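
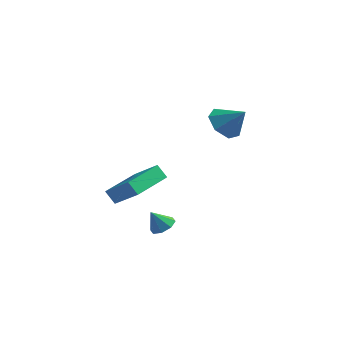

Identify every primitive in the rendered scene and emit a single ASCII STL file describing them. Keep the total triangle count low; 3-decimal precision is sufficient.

solid 
facet normal -0.616 0.135 0.776
outer loop
vertex -3.068 -0.784 -0.957
vertex -2.451 1.282 -0.828
vertex -4.353 -0.332 -2.055
endloop
endfacet
facet normal -0.285 -0.957 -0.060
outer loop
vertex -3.849 -0.442 -2.692
vertex -3.068 -0.784 -0.957
vertex -4.353 -0.332 -2.055
endloop
endfacet
facet normal -0.616 0.135 0.776
outer loop
vertex -4.353 -0.332 -2.055
vertex -2.451 1.282 -0.828
vertex -3.737 1.734 -1.926
endloop
endfacet
facet normal -0.735 0.258 -0.626
outer loop
vertex -3.737 1.734 -1.926
vertex -3.849 -0.442 -2.692
vertex -4.353 -0.332 -2.055
endloop
endfacet
facet normal 0.735 -0.259 0.626
outer loop
vertex -3.068 -0.784 -0.957
vertex -1.947 1.172 -1.465
vertex -2.451 1.282 -0.828
endloop
endfacet
facet normal -0.285 -0.957 -0.060
outer loop
vertex -2.563 -0.894 -1.594
vertex -3.068 -0.784 -0.957
vertex -3.849 -0.442 -2.692
endloop
endfacet
facet normal 0.735 -0.258 0.627
outer loop
vertex -2.563 -0.894 -1.594
vertex -1.947 1.172 -1.465
vertex -3.068 -0.784 -0.957
endloop
endfacet
facet normal 0.285 0.957 0.060
outer loop
vertex -2.451 1.282 -0.828
vertex -1.947 1.172 -1.465
vertex -3.737 1.734 -1.926
endloop
endfacet
facet normal -0.735 0.259 -0.627
outer loop
vertex -3.232 1.624 -2.563
vertex -3.849 -0.442 -2.692
vertex -3.737 1.734 -1.926
endloop
endfacet
facet normal 0.285 0.957 0.061
outer loop
vertex -3.737 1.734 -1.926
vertex -1.947 1.172 -1.465
vertex -3.232 1.624 -2.563
endloop
endfacet
facet normal 0.615 -0.135 -0.776
outer loop
vertex -3.232 1.624 -2.563
vertex -2.563 -0.894 -1.594
vertex -3.849 -0.442 -2.692
endloop
endfacet
facet normal 0.616 -0.135 -0.776
outer loop
vertex -1.947 1.172 -1.465
vertex -2.563 -0.894 -1.594
vertex -3.232 1.624 -2.563
endloop
endfacet
facet normal 0.473 0.215 -0.855
outer loop
vertex -1.097 -0.048 -3.495
vertex -1.65 -0.176 -3.833
vertex -1.388 0.361 -3.553
endloop
endfacet
facet normal 0.343 0.366 0.865
outer loop
vertex -1.097 -0.048 -3.495
vertex -1.388 0.361 -3.553
vertex -2.15 -0.404 -2.927
endloop
endfacet
facet normal 0.472 0.216 -0.855
outer loop
vertex -1.388 0.361 -3.553
vertex -1.65 -0.176 -3.833
vertex -1.832 0.456 -3.774
endloop
endfacet
facet normal -0.178 0.723 0.668
outer loop
vertex -1.388 0.361 -3.553
vertex -1.832 0.456 -3.774
vertex -2.15 -0.404 -2.927
endloop
endfacet
facet normal 0.473 0.216 -0.854
outer loop
vertex -1.832 0.456 -3.774
vertex -1.65 -0.176 -3.833
vertex -2.169 0.181 -4.03
endloop
endfacet
facet normal -0.734 0.594 0.328
outer loop
vertex -1.832 0.456 -3.774
vertex -2.169 0.181 -4.03
vertex -2.15 -0.404 -2.927
endloop
endfacet
facet normal 0.473 0.217 -0.854
outer loop
vertex -2.169 0.181 -4.03
vertex -1.65 -0.176 -3.833
vertex -2.202 -0.303 -4.171
endloop
endfacet
facet normal -0.997 0.055 0.046
outer loop
vertex -2.169 0.181 -4.03
vertex -2.202 -0.303 -4.171
vertex -2.15 -0.404 -2.927
endloop
endfacet
facet normal 0.474 0.214 -0.854
outer loop
vertex -2.202 -0.303 -4.171
vertex -1.65 -0.176 -3.833
vertex -1.912 -0.713 -4.113
endloop
endfacet
facet normal -0.815 -0.579 -0.013
outer loop
vertex -2.202 -0.303 -4.171
vertex -1.912 -0.713 -4.113
vertex -2.15 -0.404 -2.927
endloop
endfacet
facet normal 0.471 0.216 -0.855
outer loop
vertex -1.912 -0.713 -4.113
vertex -1.65 -0.176 -3.833
vertex -1.468 -0.807 -3.892
endloop
endfacet
facet normal -0.291 -0.938 0.186
outer loop
vertex -1.912 -0.713 -4.113
vertex -1.468 -0.807 -3.892
vertex -2.15 -0.404 -2.927
endloop
endfacet
facet normal 0.472 0.216 -0.855
outer loop
vertex -1.468 -0.807 -3.892
vertex -1.65 -0.176 -3.833
vertex -1.13 -0.532 -3.636
endloop
endfacet
facet normal 0.262 -0.810 0.524
outer loop
vertex -1.468 -0.807 -3.892
vertex -1.13 -0.532 -3.636
vertex -2.15 -0.404 -2.927
endloop
endfacet
facet normal 0.472 0.217 -0.854
outer loop
vertex -1.13 -0.532 -3.636
vertex -1.65 -0.176 -3.833
vertex -1.097 -0.048 -3.495
endloop
endfacet
facet normal 0.526 -0.271 0.806
outer loop
vertex -1.13 -0.532 -3.636
vertex -1.097 -0.048 -3.495
vertex -2.15 -0.404 -2.927
endloop
endfacet
facet normal -0.720 0.055 -0.692
outer loop
vertex 1.119 0.684 1.872
vertex 0.687 1.378 2.376
vertex 1.353 1.463 1.69
endloop
endfacet
facet normal 0.921 -0.326 -0.213
outer loop
vertex 1.119 0.684 1.872
vertex 1.353 1.463 1.69
vertex 1.673 1.302 3.324
endloop
endfacet
facet normal -0.720 0.055 -0.692
outer loop
vertex 1.353 1.463 1.69
vertex 0.687 1.378 2.376
vertex 1.086 2.177 2.025
endloop
endfacet
facet normal 0.905 0.403 -0.138
outer loop
vertex 1.353 1.463 1.69
vertex 1.086 2.177 2.025
vertex 1.673 1.302 3.324
endloop
endfacet
facet normal -0.719 0.055 -0.692
outer loop
vertex 1.086 2.177 2.025
vertex 0.687 1.378 2.376
vertex 0.518 2.29 2.624
endloop
endfacet
facet normal 0.497 0.807 0.319
outer loop
vertex 1.086 2.177 2.025
vertex 0.518 2.29 2.624
vertex 1.673 1.302 3.324
endloop
endfacet
facet normal -0.720 0.055 -0.692
outer loop
vertex 0.518 2.29 2.624
vertex 0.687 1.378 2.376
vertex 0.078 1.716 3.036
endloop
endfacet
facet normal 0.004 0.581 0.814
outer loop
vertex 0.518 2.29 2.624
vertex 0.078 1.716 3.036
vertex 1.673 1.302 3.324
endloop
endfacet
facet normal -0.720 0.054 -0.692
outer loop
vertex 0.078 1.716 3.036
vertex 0.687 1.378 2.376
vertex 0.096 0.887 2.952
endloop
endfacet
facet normal -0.203 -0.103 0.974
outer loop
vertex 0.078 1.716 3.036
vertex 0.096 0.887 2.952
vertex 1.673 1.302 3.324
endloop
endfacet
facet normal -0.720 0.056 -0.692
outer loop
vertex 0.096 0.887 2.952
vertex 0.687 1.378 2.376
vertex 0.559 0.428 2.433
endloop
endfacet
facet normal 0.033 -0.734 0.679
outer loop
vertex 0.096 0.887 2.952
vertex 0.559 0.428 2.433
vertex 1.673 1.302 3.324
endloop
endfacet
facet normal -0.719 0.055 -0.693
outer loop
vertex 0.559 0.428 2.433
vertex 0.687 1.378 2.376
vertex 1.119 0.684 1.872
endloop
endfacet
facet normal 0.532 -0.833 0.151
outer loop
vertex 0.559 0.428 2.433
vertex 1.119 0.684 1.872
vertex 1.673 1.302 3.324
endloop
endfacet

endsolid


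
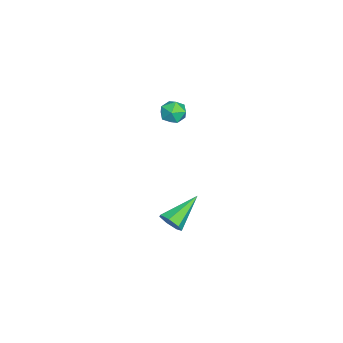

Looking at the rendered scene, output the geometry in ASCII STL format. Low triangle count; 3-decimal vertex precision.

solid 
facet normal 0.726 -0.503 -0.469
outer loop
vertex 0.912 -3.06 -3.041
vertex 0.527 -3.071 -3.626
vertex 0.993 -2.591 -3.419
endloop
endfacet
facet normal 0.429 0.521 0.738
outer loop
vertex 0.912 -3.06 -3.041
vertex 0.993 -2.591 -3.419
vertex -0.947 -2.049 -2.674
endloop
endfacet
facet normal 0.726 -0.503 -0.468
outer loop
vertex 0.993 -2.591 -3.419
vertex 0.527 -3.071 -3.626
vertex 0.723 -2.484 -3.953
endloop
endfacet
facet normal 0.286 0.957 0.047
outer loop
vertex 0.993 -2.591 -3.419
vertex 0.723 -2.484 -3.953
vertex -0.947 -2.049 -2.674
endloop
endfacet
facet normal 0.726 -0.504 -0.469
outer loop
vertex 0.723 -2.484 -3.953
vertex 0.527 -3.071 -3.626
vertex 0.305 -2.819 -4.24
endloop
endfacet
facet normal -0.235 0.785 -0.574
outer loop
vertex 0.723 -2.484 -3.953
vertex 0.305 -2.819 -4.24
vertex -0.947 -2.049 -2.674
endloop
endfacet
facet normal 0.726 -0.503 -0.469
outer loop
vertex 0.305 -2.819 -4.24
vertex 0.527 -3.071 -3.626
vertex 0.054 -3.344 -4.065
endloop
endfacet
facet normal -0.741 0.135 -0.658
outer loop
vertex 0.305 -2.819 -4.24
vertex 0.054 -3.344 -4.065
vertex -0.947 -2.049 -2.674
endloop
endfacet
facet normal 0.726 -0.504 -0.468
outer loop
vertex 0.054 -3.344 -4.065
vertex 0.527 -3.071 -3.626
vertex 0.159 -3.663 -3.559
endloop
endfacet
facet normal -0.851 -0.505 -0.142
outer loop
vertex 0.054 -3.344 -4.065
vertex 0.159 -3.663 -3.559
vertex -0.947 -2.049 -2.674
endloop
endfacet
facet normal 0.726 -0.504 -0.469
outer loop
vertex 0.159 -3.663 -3.559
vertex 0.527 -3.071 -3.626
vertex 0.541 -3.537 -3.103
endloop
endfacet
facet normal -0.483 -0.652 0.585
outer loop
vertex 0.159 -3.663 -3.559
vertex 0.541 -3.537 -3.103
vertex -0.947 -2.049 -2.674
endloop
endfacet
facet normal 0.726 -0.504 -0.468
outer loop
vertex 0.541 -3.537 -3.103
vertex 0.527 -3.071 -3.626
vertex 0.912 -3.06 -3.041
endloop
endfacet
facet normal 0.087 -0.195 0.977
outer loop
vertex 0.541 -3.537 -3.103
vertex 0.912 -3.06 -3.041
vertex -0.947 -2.049 -2.674
endloop
endfacet
facet normal -0.994 0.055 0.097
outer loop
vertex -1.957 -3.325 2.556
vertex -1.905 -3.59 3.241
vertex -1.876 -2.864 3.124
endloop
endfacet
facet normal -0.753 0.559 -0.347
outer loop
vertex -1.957 -3.325 2.556
vertex -1.876 -2.864 3.124
vertex -1.503 -2.748 2.501
endloop
endfacet
facet normal -0.408 0.237 -0.882
outer loop
vertex -1.957 -3.325 2.556
vertex -1.503 -2.748 2.501
vertex -1.301 -3.402 2.232
endloop
endfacet
facet normal -0.435 -0.468 -0.769
outer loop
vertex -1.957 -3.325 2.556
vertex -1.301 -3.402 2.232
vertex -1.549 -3.923 2.689
endloop
endfacet
facet normal -0.797 -0.581 -0.164
outer loop
vertex -1.957 -3.325 2.556
vertex -1.549 -3.923 2.689
vertex -1.905 -3.59 3.241
endloop
endfacet
facet normal -0.282 0.959 0.010
outer loop
vertex -1.503 -2.748 2.501
vertex -1.876 -2.864 3.124
vertex -1.171 -2.657 3.151
endloop
endfacet
facet normal -0.671 0.144 0.727
outer loop
vertex -1.876 -2.864 3.124
vertex -1.905 -3.59 3.241
vertex -1.419 -3.178 3.608
endloop
endfacet
facet normal -0.354 -0.884 0.305
outer loop
vertex -1.905 -3.59 3.241
vertex -1.549 -3.923 2.689
vertex -1.217 -3.832 3.339
endloop
endfacet
facet normal 0.232 -0.701 -0.674
outer loop
vertex -1.549 -3.923 2.689
vertex -1.301 -3.402 2.232
vertex -0.844 -3.716 2.716
endloop
endfacet
facet normal 0.276 0.437 -0.856
outer loop
vertex -1.301 -3.402 2.232
vertex -1.503 -2.748 2.501
vertex -0.815 -2.99 2.599
endloop
endfacet
facet normal 0.435 0.468 0.769
outer loop
vertex -0.763 -3.255 3.284
vertex -1.171 -2.657 3.151
vertex -1.419 -3.178 3.608
endloop
endfacet
facet normal 0.408 -0.237 0.882
outer loop
vertex -0.763 -3.255 3.284
vertex -1.419 -3.178 3.608
vertex -1.217 -3.832 3.339
endloop
endfacet
facet normal 0.753 -0.559 0.347
outer loop
vertex -0.763 -3.255 3.284
vertex -1.217 -3.832 3.339
vertex -0.844 -3.716 2.716
endloop
endfacet
facet normal 0.994 -0.055 -0.097
outer loop
vertex -0.763 -3.255 3.284
vertex -0.844 -3.716 2.716
vertex -0.815 -2.99 2.599
endloop
endfacet
facet normal 0.797 0.581 0.164
outer loop
vertex -0.763 -3.255 3.284
vertex -0.815 -2.99 2.599
vertex -1.171 -2.657 3.151
endloop
endfacet
facet normal -0.232 0.701 0.674
outer loop
vertex -1.419 -3.178 3.608
vertex -1.171 -2.657 3.151
vertex -1.876 -2.864 3.124
endloop
endfacet
facet normal -0.276 -0.437 0.856
outer loop
vertex -1.217 -3.832 3.339
vertex -1.419 -3.178 3.608
vertex -1.905 -3.59 3.241
endloop
endfacet
facet normal 0.282 -0.959 -0.010
outer loop
vertex -0.844 -3.716 2.716
vertex -1.217 -3.832 3.339
vertex -1.549 -3.923 2.689
endloop
endfacet
facet normal 0.671 -0.144 -0.727
outer loop
vertex -0.815 -2.99 2.599
vertex -0.844 -3.716 2.716
vertex -1.301 -3.402 2.232
endloop
endfacet
facet normal 0.354 0.884 -0.305
outer loop
vertex -1.171 -2.657 3.151
vertex -0.815 -2.99 2.599
vertex -1.503 -2.748 2.501
endloop
endfacet

endsolid


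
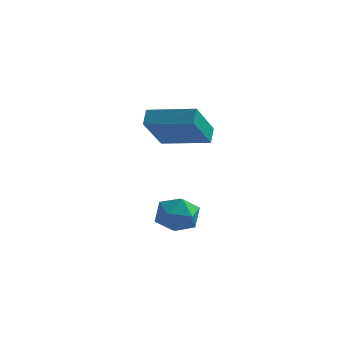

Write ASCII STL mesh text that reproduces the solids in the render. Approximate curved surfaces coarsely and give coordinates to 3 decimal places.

solid 
facet normal -0.295 0.250 0.922
outer loop
vertex 3.194 -1.976 -2.963
vertex 2.683 -2.843 -2.892
vertex 3.647 -2.8 -2.595
endloop
endfacet
facet normal 0.342 0.534 0.773
outer loop
vertex 3.194 -1.976 -2.963
vertex 3.647 -2.8 -2.595
vertex 4.142 -2.194 -3.232
endloop
endfacet
facet normal 0.272 0.943 0.193
outer loop
vertex 3.194 -1.976 -2.963
vertex 4.142 -2.194 -3.232
vertex 3.485 -1.863 -3.923
endloop
endfacet
facet normal -0.409 0.912 -0.017
outer loop
vertex 3.194 -1.976 -2.963
vertex 3.485 -1.863 -3.923
vertex 2.583 -2.264 -3.712
endloop
endfacet
facet normal -0.760 0.484 0.434
outer loop
vertex 3.194 -1.976 -2.963
vertex 2.583 -2.264 -3.712
vertex 2.683 -2.843 -2.892
endloop
endfacet
facet normal 0.789 0.000 0.614
outer loop
vertex 4.142 -2.194 -3.232
vertex 3.647 -2.8 -2.595
vertex 4.217 -3.196 -3.328
endloop
endfacet
facet normal -0.243 -0.459 0.855
outer loop
vertex 3.647 -2.8 -2.595
vertex 2.683 -2.843 -2.892
vertex 3.315 -3.597 -3.117
endloop
endfacet
facet normal -0.995 -0.081 0.064
outer loop
vertex 2.683 -2.843 -2.892
vertex 2.583 -2.264 -3.712
vertex 2.658 -3.266 -3.808
endloop
endfacet
facet normal -0.428 0.613 -0.664
outer loop
vertex 2.583 -2.264 -3.712
vertex 3.485 -1.863 -3.923
vertex 3.153 -2.66 -4.445
endloop
endfacet
facet normal 0.675 0.663 -0.324
outer loop
vertex 3.485 -1.863 -3.923
vertex 4.142 -2.194 -3.232
vertex 4.117 -2.617 -4.148
endloop
endfacet
facet normal 0.409 -0.912 0.017
outer loop
vertex 3.606 -3.484 -4.077
vertex 4.217 -3.196 -3.328
vertex 3.315 -3.597 -3.117
endloop
endfacet
facet normal -0.272 -0.943 -0.193
outer loop
vertex 3.606 -3.484 -4.077
vertex 3.315 -3.597 -3.117
vertex 2.658 -3.266 -3.808
endloop
endfacet
facet normal -0.342 -0.534 -0.773
outer loop
vertex 3.606 -3.484 -4.077
vertex 2.658 -3.266 -3.808
vertex 3.153 -2.66 -4.445
endloop
endfacet
facet normal 0.295 -0.250 -0.922
outer loop
vertex 3.606 -3.484 -4.077
vertex 3.153 -2.66 -4.445
vertex 4.117 -2.617 -4.148
endloop
endfacet
facet normal 0.760 -0.484 -0.434
outer loop
vertex 3.606 -3.484 -4.077
vertex 4.117 -2.617 -4.148
vertex 4.217 -3.196 -3.328
endloop
endfacet
facet normal 0.428 -0.613 0.664
outer loop
vertex 3.315 -3.597 -3.117
vertex 4.217 -3.196 -3.328
vertex 3.647 -2.8 -2.595
endloop
endfacet
facet normal -0.675 -0.663 0.324
outer loop
vertex 2.658 -3.266 -3.808
vertex 3.315 -3.597 -3.117
vertex 2.683 -2.843 -2.892
endloop
endfacet
facet normal -0.789 -0.000 -0.614
outer loop
vertex 3.153 -2.66 -4.445
vertex 2.658 -3.266 -3.808
vertex 2.583 -2.264 -3.712
endloop
endfacet
facet normal 0.243 0.459 -0.855
outer loop
vertex 4.117 -2.617 -4.148
vertex 3.153 -2.66 -4.445
vertex 3.485 -1.863 -3.923
endloop
endfacet
facet normal 0.995 0.081 -0.064
outer loop
vertex 4.217 -3.196 -3.328
vertex 4.117 -2.617 -4.148
vertex 4.142 -2.194 -3.232
endloop
endfacet
facet normal -0.989 -0.051 -0.138
outer loop
vertex 2.083 -3.046 1.344
vertex 1.974 -2.462 1.909
vertex 2.219 -1.526 -0.199
endloop
endfacet
facet normal 0.133 -0.712 -0.690
outer loop
vertex 4.306 -1.418 0.091
vertex 2.083 -3.046 1.344
vertex 2.219 -1.526 -0.199
endloop
endfacet
facet normal -0.989 -0.051 -0.138
outer loop
vertex 2.219 -1.526 -0.199
vertex 1.974 -2.462 1.909
vertex 2.11 -0.943 0.366
endloop
endfacet
facet normal 0.063 0.701 -0.711
outer loop
vertex 2.11 -0.943 0.366
vertex 4.306 -1.418 0.091
vertex 2.219 -1.526 -0.199
endloop
endfacet
facet normal -0.063 -0.700 0.711
outer loop
vertex 2.083 -3.046 1.344
vertex 4.061 -2.354 2.199
vertex 1.974 -2.462 1.909
endloop
endfacet
facet normal 0.133 -0.712 -0.689
outer loop
vertex 4.17 -2.937 1.634
vertex 2.083 -3.046 1.344
vertex 4.306 -1.418 0.091
endloop
endfacet
facet normal -0.062 -0.701 0.711
outer loop
vertex 4.17 -2.937 1.634
vertex 4.061 -2.354 2.199
vertex 2.083 -3.046 1.344
endloop
endfacet
facet normal -0.133 0.712 0.689
outer loop
vertex 1.974 -2.462 1.909
vertex 4.061 -2.354 2.199
vertex 2.11 -0.943 0.366
endloop
endfacet
facet normal 0.062 0.700 -0.711
outer loop
vertex 4.197 -0.834 0.656
vertex 4.306 -1.418 0.091
vertex 2.11 -0.943 0.366
endloop
endfacet
facet normal -0.133 0.712 0.690
outer loop
vertex 2.11 -0.943 0.366
vertex 4.061 -2.354 2.199
vertex 4.197 -0.834 0.656
endloop
endfacet
facet normal 0.989 0.051 0.138
outer loop
vertex 4.197 -0.834 0.656
vertex 4.17 -2.937 1.634
vertex 4.306 -1.418 0.091
endloop
endfacet
facet normal 0.989 0.051 0.138
outer loop
vertex 4.061 -2.354 2.199
vertex 4.17 -2.937 1.634
vertex 4.197 -0.834 0.656
endloop
endfacet

endsolid


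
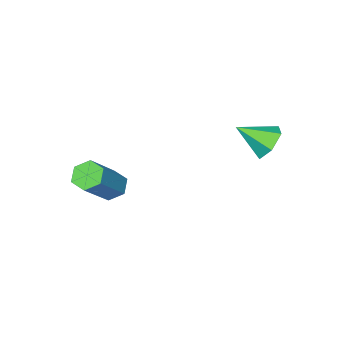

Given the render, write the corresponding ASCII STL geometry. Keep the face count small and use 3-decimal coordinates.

solid 
facet normal -0.681 -0.165 -0.714
outer loop
vertex 0.641 -1.724 -4.02
vertex 0.177 -1.337 -3.667
vertex 0.598 -1.035 -4.138
endloop
endfacet
facet normal 0.729 -0.071 -0.681
outer loop
vertex 0.641 -1.724 -4.02
vertex 0.598 -1.035 -4.138
vertex 2.106 -1.37 -2.487
endloop
endfacet
facet normal 0.729 -0.071 -0.681
outer loop
vertex 2.106 -1.37 -2.487
vertex 0.598 -1.035 -4.138
vertex 2.063 -0.681 -2.605
endloop
endfacet
facet normal 0.682 0.165 0.712
outer loop
vertex 2.106 -1.37 -2.487
vertex 2.063 -0.681 -2.605
vertex 1.643 -0.983 -2.133
endloop
endfacet
facet normal -0.681 -0.164 -0.714
outer loop
vertex 0.598 -1.035 -4.138
vertex 0.177 -1.337 -3.667
vertex 0.134 -0.649 -3.784
endloop
endfacet
facet normal 0.310 0.818 -0.485
outer loop
vertex 0.598 -1.035 -4.138
vertex 0.134 -0.649 -3.784
vertex 2.063 -0.681 -2.605
endloop
endfacet
facet normal 0.311 0.817 -0.486
outer loop
vertex 2.063 -0.681 -2.605
vertex 0.134 -0.649 -3.784
vertex 1.599 -0.294 -2.251
endloop
endfacet
facet normal 0.682 0.166 0.713
outer loop
vertex 2.063 -0.681 -2.605
vertex 1.599 -0.294 -2.251
vertex 1.643 -0.983 -2.133
endloop
endfacet
facet normal -0.682 -0.164 -0.713
outer loop
vertex 0.134 -0.649 -3.784
vertex 0.177 -1.337 -3.667
vertex -0.286 -0.95 -3.313
endloop
endfacet
facet normal -0.418 0.887 0.194
outer loop
vertex 0.134 -0.649 -3.784
vertex -0.286 -0.95 -3.313
vertex 1.599 -0.294 -2.251
endloop
endfacet
facet normal -0.419 0.887 0.195
outer loop
vertex 1.599 -0.294 -2.251
vertex -0.286 -0.95 -3.313
vertex 1.179 -0.596 -1.78
endloop
endfacet
facet normal 0.681 0.166 0.713
outer loop
vertex 1.599 -0.294 -2.251
vertex 1.179 -0.596 -1.78
vertex 1.643 -0.983 -2.133
endloop
endfacet
facet normal -0.682 -0.165 -0.712
outer loop
vertex -0.286 -0.95 -3.313
vertex 0.177 -1.337 -3.667
vertex -0.243 -1.639 -3.195
endloop
endfacet
facet normal -0.729 0.071 0.681
outer loop
vertex -0.286 -0.95 -3.313
vertex -0.243 -1.639 -3.195
vertex 1.179 -0.596 -1.78
endloop
endfacet
facet normal -0.729 0.071 0.681
outer loop
vertex 1.179 -0.596 -1.78
vertex -0.243 -1.639 -3.195
vertex 1.222 -1.285 -1.662
endloop
endfacet
facet normal 0.681 0.165 0.714
outer loop
vertex 1.179 -0.596 -1.78
vertex 1.222 -1.285 -1.662
vertex 1.643 -0.983 -2.133
endloop
endfacet
facet normal -0.682 -0.166 -0.713
outer loop
vertex -0.243 -1.639 -3.195
vertex 0.177 -1.337 -3.667
vertex 0.221 -2.026 -3.549
endloop
endfacet
facet normal -0.311 -0.817 0.486
outer loop
vertex -0.243 -1.639 -3.195
vertex 0.221 -2.026 -3.549
vertex 1.222 -1.285 -1.662
endloop
endfacet
facet normal -0.310 -0.818 0.485
outer loop
vertex 1.222 -1.285 -1.662
vertex 0.221 -2.026 -3.549
vertex 1.686 -1.671 -2.016
endloop
endfacet
facet normal 0.681 0.164 0.714
outer loop
vertex 1.222 -1.285 -1.662
vertex 1.686 -1.671 -2.016
vertex 1.643 -0.983 -2.133
endloop
endfacet
facet normal -0.681 -0.166 -0.713
outer loop
vertex 0.221 -2.026 -3.549
vertex 0.177 -1.337 -3.667
vertex 0.641 -1.724 -4.02
endloop
endfacet
facet normal 0.419 -0.887 -0.195
outer loop
vertex 0.221 -2.026 -3.549
vertex 0.641 -1.724 -4.02
vertex 1.686 -1.671 -2.016
endloop
endfacet
facet normal 0.418 -0.887 -0.194
outer loop
vertex 1.686 -1.671 -2.016
vertex 0.641 -1.724 -4.02
vertex 2.106 -1.37 -2.487
endloop
endfacet
facet normal 0.682 0.164 0.713
outer loop
vertex 1.686 -1.671 -2.016
vertex 2.106 -1.37 -2.487
vertex 1.643 -0.983 -2.133
endloop
endfacet
facet normal -0.574 0.613 -0.544
outer loop
vertex -2.811 3.519 -1.037
vertex -3.461 3.36 -0.53
vertex -2.942 3.998 -0.359
endloop
endfacet
facet normal 0.975 0.219 0.034
outer loop
vertex -2.811 3.519 -1.037
vertex -2.942 3.998 -0.359
vertex -2.619 2.46 0.27
endloop
endfacet
facet normal -0.574 0.613 -0.544
outer loop
vertex -2.942 3.998 -0.359
vertex -3.461 3.36 -0.53
vertex -3.592 3.839 0.148
endloop
endfacet
facet normal 0.494 0.416 0.764
outer loop
vertex -2.942 3.998 -0.359
vertex -3.592 3.839 0.148
vertex -2.619 2.46 0.27
endloop
endfacet
facet normal -0.573 0.613 -0.544
outer loop
vertex -3.592 3.839 0.148
vertex -3.461 3.36 -0.53
vertex -4.112 3.202 -0.023
endloop
endfacet
facet normal -0.228 -0.075 0.971
outer loop
vertex -3.592 3.839 0.148
vertex -4.112 3.202 -0.023
vertex -2.619 2.46 0.27
endloop
endfacet
facet normal -0.573 0.613 -0.544
outer loop
vertex -4.112 3.202 -0.023
vertex -3.461 3.36 -0.53
vertex -3.981 2.723 -0.7
endloop
endfacet
facet normal -0.467 -0.762 0.449
outer loop
vertex -4.112 3.202 -0.023
vertex -3.981 2.723 -0.7
vertex -2.619 2.46 0.27
endloop
endfacet
facet normal -0.573 0.613 -0.544
outer loop
vertex -3.981 2.723 -0.7
vertex -3.461 3.36 -0.53
vertex -3.33 2.882 -1.207
endloop
endfacet
facet normal 0.015 -0.959 -0.281
outer loop
vertex -3.981 2.723 -0.7
vertex -3.33 2.882 -1.207
vertex -2.619 2.46 0.27
endloop
endfacet
facet normal -0.574 0.613 -0.544
outer loop
vertex -3.33 2.882 -1.207
vertex -3.461 3.36 -0.53
vertex -2.811 3.519 -1.037
endloop
endfacet
facet normal 0.736 -0.469 -0.488
outer loop
vertex -3.33 2.882 -1.207
vertex -2.811 3.519 -1.037
vertex -2.619 2.46 0.27
endloop
endfacet

endsolid


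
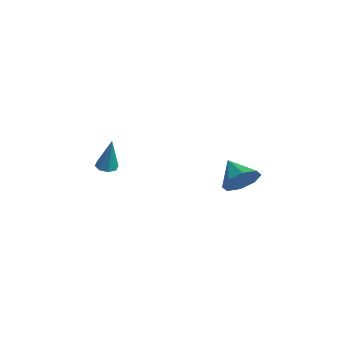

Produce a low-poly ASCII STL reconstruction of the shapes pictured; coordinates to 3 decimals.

solid 
facet normal -0.231 -0.049 -0.972
outer loop
vertex -3.696 -0.556 0.4
vertex -4.223 -0.851 0.54
vertex -4.058 -0.257 0.471
endloop
endfacet
facet normal 0.644 0.761 0.079
outer loop
vertex -3.696 -0.556 0.4
vertex -4.058 -0.257 0.471
vertex -3.737 -0.749 2.58
endloop
endfacet
facet normal -0.232 -0.048 -0.971
outer loop
vertex -4.058 -0.257 0.471
vertex -4.223 -0.851 0.54
vertex -4.516 -0.306 0.583
endloop
endfacet
facet normal -0.047 0.971 0.234
outer loop
vertex -4.058 -0.257 0.471
vertex -4.516 -0.306 0.583
vertex -3.737 -0.749 2.58
endloop
endfacet
facet normal -0.231 -0.047 -0.972
outer loop
vertex -4.516 -0.306 0.583
vertex -4.223 -0.851 0.54
vertex -4.803 -0.674 0.669
endloop
endfacet
facet normal -0.675 0.620 0.401
outer loop
vertex -4.516 -0.306 0.583
vertex -4.803 -0.674 0.669
vertex -3.737 -0.749 2.58
endloop
endfacet
facet normal -0.231 -0.049 -0.972
outer loop
vertex -4.803 -0.674 0.669
vertex -4.223 -0.851 0.54
vertex -4.75 -1.145 0.68
endloop
endfacet
facet normal -0.871 -0.087 0.483
outer loop
vertex -4.803 -0.674 0.669
vertex -4.75 -1.145 0.68
vertex -3.737 -0.749 2.58
endloop
endfacet
facet normal -0.231 -0.049 -0.972
outer loop
vertex -4.75 -1.145 0.68
vertex -4.223 -0.851 0.54
vertex -4.388 -1.444 0.609
endloop
endfacet
facet normal -0.523 -0.735 0.432
outer loop
vertex -4.75 -1.145 0.68
vertex -4.388 -1.444 0.609
vertex -3.737 -0.749 2.58
endloop
endfacet
facet normal -0.232 -0.048 -0.971
outer loop
vertex -4.388 -1.444 0.609
vertex -4.223 -0.851 0.54
vertex -3.93 -1.395 0.497
endloop
endfacet
facet normal 0.169 -0.946 0.278
outer loop
vertex -4.388 -1.444 0.609
vertex -3.93 -1.395 0.497
vertex -3.737 -0.749 2.58
endloop
endfacet
facet normal -0.232 -0.048 -0.971
outer loop
vertex -3.93 -1.395 0.497
vertex -4.223 -0.851 0.54
vertex -3.643 -1.027 0.41
endloop
endfacet
facet normal 0.796 -0.595 0.111
outer loop
vertex -3.93 -1.395 0.497
vertex -3.643 -1.027 0.41
vertex -3.737 -0.749 2.58
endloop
endfacet
facet normal -0.232 -0.047 -0.972
outer loop
vertex -3.643 -1.027 0.41
vertex -4.223 -0.851 0.54
vertex -3.696 -0.556 0.4
endloop
endfacet
facet normal 0.993 0.112 0.029
outer loop
vertex -3.643 -1.027 0.41
vertex -3.696 -0.556 0.4
vertex -3.737 -0.749 2.58
endloop
endfacet
facet normal 0.866 0.014 -0.501
outer loop
vertex 3.649 2.721 3.015
vertex 3.124 2.961 2.114
vertex 3.571 3.529 2.903
endloop
endfacet
facet normal -0.042 0.133 0.990
outer loop
vertex 3.649 2.721 3.015
vertex 3.571 3.529 2.903
vertex 1.756 2.939 2.906
endloop
endfacet
facet normal 0.865 0.014 -0.501
outer loop
vertex 3.571 3.529 2.903
vertex 3.124 2.961 2.114
vertex 3.231 4.004 2.329
endloop
endfacet
facet normal -0.221 0.683 0.696
outer loop
vertex 3.571 3.529 2.903
vertex 3.231 4.004 2.329
vertex 1.756 2.939 2.906
endloop
endfacet
facet normal 0.865 0.015 -0.501
outer loop
vertex 3.231 4.004 2.329
vertex 3.124 2.961 2.114
vertex 2.828 3.868 1.629
endloop
endfacet
facet normal -0.540 0.828 0.150
outer loop
vertex 3.231 4.004 2.329
vertex 2.828 3.868 1.629
vertex 1.756 2.939 2.906
endloop
endfacet
facet normal 0.866 0.015 -0.500
outer loop
vertex 2.828 3.868 1.629
vertex 3.124 2.961 2.114
vertex 2.599 3.201 1.213
endloop
endfacet
facet normal -0.811 0.484 -0.329
outer loop
vertex 2.828 3.868 1.629
vertex 2.599 3.201 1.213
vertex 1.756 2.939 2.906
endloop
endfacet
facet normal 0.865 0.012 -0.501
outer loop
vertex 2.599 3.201 1.213
vertex 3.124 2.961 2.114
vertex 2.676 2.393 1.326
endloop
endfacet
facet normal -0.876 -0.148 -0.459
outer loop
vertex 2.599 3.201 1.213
vertex 2.676 2.393 1.326
vertex 1.756 2.939 2.906
endloop
endfacet
facet normal 0.865 0.013 -0.501
outer loop
vertex 2.676 2.393 1.326
vertex 3.124 2.961 2.114
vertex 3.016 1.918 1.9
endloop
endfacet
facet normal -0.697 -0.698 -0.165
outer loop
vertex 2.676 2.393 1.326
vertex 3.016 1.918 1.9
vertex 1.756 2.939 2.906
endloop
endfacet
facet normal 0.865 0.013 -0.501
outer loop
vertex 3.016 1.918 1.9
vertex 3.124 2.961 2.114
vertex 3.419 2.054 2.6
endloop
endfacet
facet normal -0.378 -0.843 0.382
outer loop
vertex 3.016 1.918 1.9
vertex 3.419 2.054 2.6
vertex 1.756 2.939 2.906
endloop
endfacet
facet normal 0.865 0.013 -0.501
outer loop
vertex 3.419 2.054 2.6
vertex 3.124 2.961 2.114
vertex 3.649 2.721 3.015
endloop
endfacet
facet normal -0.107 -0.498 0.860
outer loop
vertex 3.419 2.054 2.6
vertex 3.649 2.721 3.015
vertex 1.756 2.939 2.906
endloop
endfacet

endsolid


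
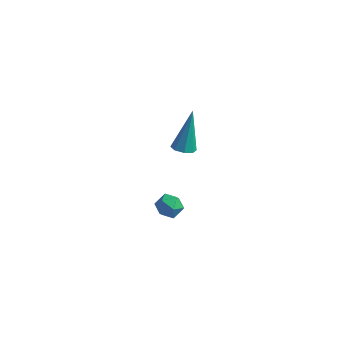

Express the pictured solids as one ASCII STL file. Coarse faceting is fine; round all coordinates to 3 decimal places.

solid 
facet normal -0.003 -0.394 -0.919
outer loop
vertex -0.098 3.461 1.349
vertex -0.574 3.227 1.451
vertex -0.418 3.702 1.247
endloop
endfacet
facet normal 0.615 0.785 -0.075
outer loop
vertex -0.098 3.461 1.349
vertex -0.418 3.702 1.247
vertex -0.566 4.013 3.289
endloop
endfacet
facet normal -0.003 -0.394 -0.919
outer loop
vertex -0.418 3.702 1.247
vertex -0.574 3.227 1.451
vertex -0.829 3.665 1.264
endloop
endfacet
facet normal -0.095 0.983 -0.157
outer loop
vertex -0.418 3.702 1.247
vertex -0.829 3.665 1.264
vertex -0.566 4.013 3.289
endloop
endfacet
facet normal -0.003 -0.394 -0.919
outer loop
vertex -0.829 3.665 1.264
vertex -0.574 3.227 1.451
vertex -1.091 3.371 1.391
endloop
endfacet
facet normal -0.750 0.661 -0.016
outer loop
vertex -0.829 3.665 1.264
vertex -1.091 3.371 1.391
vertex -0.566 4.013 3.289
endloop
endfacet
facet normal -0.003 -0.394 -0.919
outer loop
vertex -1.091 3.371 1.391
vertex -0.574 3.227 1.451
vertex -1.05 2.993 1.553
endloop
endfacet
facet normal -0.965 0.008 0.264
outer loop
vertex -1.091 3.371 1.391
vertex -1.05 2.993 1.553
vertex -0.566 4.013 3.289
endloop
endfacet
facet normal -0.005 -0.392 -0.920
outer loop
vertex -1.05 2.993 1.553
vertex -0.574 3.227 1.451
vertex -0.73 2.752 1.654
endloop
endfacet
facet normal -0.612 -0.595 0.520
outer loop
vertex -1.05 2.993 1.553
vertex -0.73 2.752 1.654
vertex -0.566 4.013 3.289
endloop
endfacet
facet normal -0.003 -0.392 -0.920
outer loop
vertex -0.73 2.752 1.654
vertex -0.574 3.227 1.451
vertex -0.318 2.789 1.637
endloop
endfacet
facet normal 0.096 -0.793 0.602
outer loop
vertex -0.73 2.752 1.654
vertex -0.318 2.789 1.637
vertex -0.566 4.013 3.289
endloop
endfacet
facet normal -0.005 -0.393 -0.919
outer loop
vertex -0.318 2.789 1.637
vertex -0.574 3.227 1.451
vertex -0.057 3.083 1.51
endloop
endfacet
facet normal 0.753 -0.469 0.461
outer loop
vertex -0.318 2.789 1.637
vertex -0.057 3.083 1.51
vertex -0.566 4.013 3.289
endloop
endfacet
facet normal -0.004 -0.392 -0.920
outer loop
vertex -0.057 3.083 1.51
vertex -0.574 3.227 1.451
vertex -0.098 3.461 1.349
endloop
endfacet
facet normal 0.966 0.182 0.181
outer loop
vertex -0.057 3.083 1.51
vertex -0.098 3.461 1.349
vertex -0.566 4.013 3.289
endloop
endfacet
facet normal -0.445 0.891 0.084
outer loop
vertex -1.796 3.88 -3.39
vertex -1.765 3.832 -2.72
vertex -1.259 4.117 -3.061
endloop
endfacet
facet normal -0.061 0.855 -0.516
outer loop
vertex -1.796 3.88 -3.39
vertex -1.259 4.117 -3.061
vertex -1.178 3.776 -3.636
endloop
endfacet
facet normal -0.307 0.306 -0.901
outer loop
vertex -1.796 3.88 -3.39
vertex -1.178 3.776 -3.636
vertex -1.633 3.281 -3.649
endloop
endfacet
facet normal -0.842 0.004 -0.539
outer loop
vertex -1.796 3.88 -3.39
vertex -1.633 3.281 -3.649
vertex -1.995 3.315 -3.083
endloop
endfacet
facet normal -0.929 0.365 0.069
outer loop
vertex -1.796 3.88 -3.39
vertex -1.995 3.315 -3.083
vertex -1.765 3.832 -2.72
endloop
endfacet
facet normal 0.615 0.713 -0.337
outer loop
vertex -1.178 3.776 -3.636
vertex -1.259 4.117 -3.061
vertex -0.765 3.665 -3.117
endloop
endfacet
facet normal -0.007 0.772 0.635
outer loop
vertex -1.259 4.117 -3.061
vertex -1.765 3.832 -2.72
vertex -1.127 3.699 -2.551
endloop
endfacet
facet normal -0.788 -0.078 0.611
outer loop
vertex -1.765 3.832 -2.72
vertex -1.995 3.315 -3.083
vertex -1.582 3.204 -2.564
endloop
endfacet
facet normal -0.649 -0.662 -0.375
outer loop
vertex -1.995 3.315 -3.083
vertex -1.633 3.281 -3.649
vertex -1.501 2.863 -3.139
endloop
endfacet
facet normal 0.218 -0.175 -0.960
outer loop
vertex -1.633 3.281 -3.649
vertex -1.178 3.776 -3.636
vertex -0.995 3.148 -3.48
endloop
endfacet
facet normal 0.842 -0.004 0.539
outer loop
vertex -0.964 3.1 -2.81
vertex -0.765 3.665 -3.117
vertex -1.127 3.699 -2.551
endloop
endfacet
facet normal 0.307 -0.306 0.901
outer loop
vertex -0.964 3.1 -2.81
vertex -1.127 3.699 -2.551
vertex -1.582 3.204 -2.564
endloop
endfacet
facet normal 0.061 -0.855 0.516
outer loop
vertex -0.964 3.1 -2.81
vertex -1.582 3.204 -2.564
vertex -1.501 2.863 -3.139
endloop
endfacet
facet normal 0.445 -0.891 -0.084
outer loop
vertex -0.964 3.1 -2.81
vertex -1.501 2.863 -3.139
vertex -0.995 3.148 -3.48
endloop
endfacet
facet normal 0.929 -0.365 -0.069
outer loop
vertex -0.964 3.1 -2.81
vertex -0.995 3.148 -3.48
vertex -0.765 3.665 -3.117
endloop
endfacet
facet normal 0.649 0.662 0.375
outer loop
vertex -1.127 3.699 -2.551
vertex -0.765 3.665 -3.117
vertex -1.259 4.117 -3.061
endloop
endfacet
facet normal -0.218 0.175 0.960
outer loop
vertex -1.582 3.204 -2.564
vertex -1.127 3.699 -2.551
vertex -1.765 3.832 -2.72
endloop
endfacet
facet normal -0.615 -0.713 0.337
outer loop
vertex -1.501 2.863 -3.139
vertex -1.582 3.204 -2.564
vertex -1.995 3.315 -3.083
endloop
endfacet
facet normal 0.007 -0.772 -0.635
outer loop
vertex -0.995 3.148 -3.48
vertex -1.501 2.863 -3.139
vertex -1.633 3.281 -3.649
endloop
endfacet
facet normal 0.788 0.078 -0.611
outer loop
vertex -0.765 3.665 -3.117
vertex -0.995 3.148 -3.48
vertex -1.178 3.776 -3.636
endloop
endfacet

endsolid


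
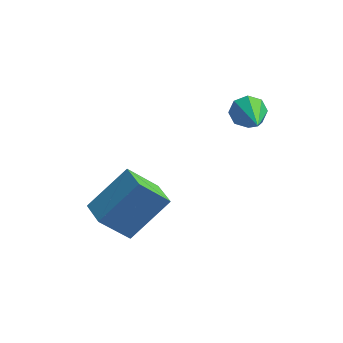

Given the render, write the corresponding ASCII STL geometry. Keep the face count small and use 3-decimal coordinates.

solid 
facet normal -0.517 0.845 -0.140
outer loop
vertex -2.35 -1.274 -1.032
vertex -1.356 -0.867 -2.244
vertex -3.568 -2.238 -2.354
endloop
endfacet
facet normal -0.614 -0.251 0.749
outer loop
vertex -2.984 -3.193 -2.196
vertex -2.35 -1.274 -1.032
vertex -3.568 -2.238 -2.354
endloop
endfacet
facet normal -0.516 0.845 -0.141
outer loop
vertex -3.568 -2.238 -2.354
vertex -1.356 -0.867 -2.244
vertex -2.573 -1.832 -3.567
endloop
endfacet
facet normal -0.597 -0.472 -0.648
outer loop
vertex -2.573 -1.832 -3.567
vertex -2.984 -3.193 -2.196
vertex -3.568 -2.238 -2.354
endloop
endfacet
facet normal 0.597 0.472 0.648
outer loop
vertex -2.35 -1.274 -1.032
vertex -0.772 -1.822 -2.086
vertex -1.356 -0.867 -2.244
endloop
endfacet
facet normal -0.614 -0.251 0.748
outer loop
vertex -1.767 -2.228 -0.873
vertex -2.35 -1.274 -1.032
vertex -2.984 -3.193 -2.196
endloop
endfacet
facet normal 0.597 0.473 0.648
outer loop
vertex -1.767 -2.228 -0.873
vertex -0.772 -1.822 -2.086
vertex -2.35 -1.274 -1.032
endloop
endfacet
facet normal 0.614 0.252 -0.748
outer loop
vertex -1.356 -0.867 -2.244
vertex -0.772 -1.822 -2.086
vertex -2.573 -1.832 -3.567
endloop
endfacet
facet normal -0.597 -0.473 -0.648
outer loop
vertex -1.99 -2.786 -3.408
vertex -2.984 -3.193 -2.196
vertex -2.573 -1.832 -3.567
endloop
endfacet
facet normal 0.614 0.251 -0.748
outer loop
vertex -2.573 -1.832 -3.567
vertex -0.772 -1.822 -2.086
vertex -1.99 -2.786 -3.408
endloop
endfacet
facet normal 0.517 -0.844 0.140
outer loop
vertex -1.99 -2.786 -3.408
vertex -1.767 -2.228 -0.873
vertex -2.984 -3.193 -2.196
endloop
endfacet
facet normal 0.516 -0.845 0.141
outer loop
vertex -0.772 -1.822 -2.086
vertex -1.767 -2.228 -0.873
vertex -1.99 -2.786 -3.408
endloop
endfacet
facet normal -0.252 0.860 -0.445
outer loop
vertex 1.965 0.911 0.145
vertex 1.459 0.994 0.592
vertex 2.114 1.174 0.569
endloop
endfacet
facet normal 0.958 -0.166 -0.234
outer loop
vertex 1.965 0.911 0.145
vertex 2.114 1.174 0.569
vertex 2.001 -0.854 1.548
endloop
endfacet
facet normal -0.252 0.859 -0.445
outer loop
vertex 2.114 1.174 0.569
vertex 1.459 0.994 0.592
vertex 1.88 1.332 1.006
endloop
endfacet
facet normal 0.893 0.154 0.423
outer loop
vertex 2.114 1.174 0.569
vertex 1.88 1.332 1.006
vertex 2.001 -0.854 1.548
endloop
endfacet
facet normal -0.253 0.859 -0.444
outer loop
vertex 1.88 1.332 1.006
vertex 1.459 0.994 0.592
vertex 1.399 1.291 1.201
endloop
endfacet
facet normal 0.346 0.244 0.906
outer loop
vertex 1.88 1.332 1.006
vertex 1.399 1.291 1.201
vertex 2.001 -0.854 1.548
endloop
endfacet
facet normal -0.251 0.860 -0.444
outer loop
vertex 1.399 1.291 1.201
vertex 1.459 0.994 0.592
vertex 0.953 1.077 1.039
endloop
endfacet
facet normal -0.362 0.049 0.931
outer loop
vertex 1.399 1.291 1.201
vertex 0.953 1.077 1.039
vertex 2.001 -0.854 1.548
endloop
endfacet
facet normal -0.252 0.860 -0.445
outer loop
vertex 0.953 1.077 1.039
vertex 1.459 0.994 0.592
vertex 0.804 0.814 0.615
endloop
endfacet
facet normal -0.817 -0.316 0.483
outer loop
vertex 0.953 1.077 1.039
vertex 0.804 0.814 0.615
vertex 2.001 -0.854 1.548
endloop
endfacet
facet normal -0.252 0.859 -0.445
outer loop
vertex 0.804 0.814 0.615
vertex 1.459 0.994 0.592
vertex 1.038 0.656 0.178
endloop
endfacet
facet normal -0.752 -0.636 -0.173
outer loop
vertex 0.804 0.814 0.615
vertex 1.038 0.656 0.178
vertex 2.001 -0.854 1.548
endloop
endfacet
facet normal -0.253 0.859 -0.444
outer loop
vertex 1.038 0.656 0.178
vertex 1.459 0.994 0.592
vertex 1.519 0.697 -0.017
endloop
endfacet
facet normal -0.204 -0.726 -0.657
outer loop
vertex 1.038 0.656 0.178
vertex 1.519 0.697 -0.017
vertex 2.001 -0.854 1.548
endloop
endfacet
facet normal -0.251 0.860 -0.444
outer loop
vertex 1.519 0.697 -0.017
vertex 1.459 0.994 0.592
vertex 1.965 0.911 0.145
endloop
endfacet
facet normal 0.503 -0.532 -0.682
outer loop
vertex 1.519 0.697 -0.017
vertex 1.965 0.911 0.145
vertex 2.001 -0.854 1.548
endloop
endfacet

endsolid


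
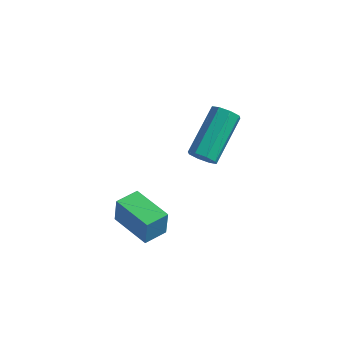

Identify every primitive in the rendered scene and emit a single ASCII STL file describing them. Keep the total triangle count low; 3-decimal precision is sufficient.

solid 
facet normal -0.052 -0.853 -0.519
outer loop
vertex -0.256 -0.683 -1.554
vertex -0.806 -0.581 -1.667
vertex -0.312 -0.456 -1.922
endloop
endfacet
facet normal 0.990 0.022 -0.137
outer loop
vertex -0.256 -0.683 -1.554
vertex -0.312 -0.456 -1.922
vertex -0.145 1.118 -0.461
endloop
endfacet
facet normal 0.990 0.022 -0.137
outer loop
vertex -0.145 1.118 -0.461
vertex -0.312 -0.456 -1.922
vertex -0.201 1.345 -0.829
endloop
endfacet
facet normal 0.054 0.854 0.518
outer loop
vertex -0.145 1.118 -0.461
vertex -0.201 1.345 -0.829
vertex -0.694 1.221 -0.573
endloop
endfacet
facet normal -0.052 -0.853 -0.519
outer loop
vertex -0.312 -0.456 -1.922
vertex -0.806 -0.581 -1.667
vertex -0.656 -0.302 -2.141
endloop
endfacet
facet normal 0.612 0.382 -0.692
outer loop
vertex -0.312 -0.456 -1.922
vertex -0.656 -0.302 -2.141
vertex -0.201 1.345 -0.829
endloop
endfacet
facet normal 0.612 0.382 -0.692
outer loop
vertex -0.201 1.345 -0.829
vertex -0.656 -0.302 -2.141
vertex -0.545 1.499 -1.048
endloop
endfacet
facet normal 0.053 0.854 0.517
outer loop
vertex -0.201 1.345 -0.829
vertex -0.545 1.499 -1.048
vertex -0.694 1.221 -0.573
endloop
endfacet
facet normal -0.053 -0.853 -0.519
outer loop
vertex -0.656 -0.302 -2.141
vertex -0.806 -0.581 -1.667
vertex -1.088 -0.311 -2.082
endloop
endfacet
facet normal -0.126 0.520 -0.845
outer loop
vertex -0.656 -0.302 -2.141
vertex -1.088 -0.311 -2.082
vertex -0.545 1.499 -1.048
endloop
endfacet
facet normal -0.126 0.520 -0.845
outer loop
vertex -0.545 1.499 -1.048
vertex -1.088 -0.311 -2.082
vertex -0.977 1.49 -0.989
endloop
endfacet
facet normal 0.053 0.855 0.517
outer loop
vertex -0.545 1.499 -1.048
vertex -0.977 1.49 -0.989
vertex -0.694 1.221 -0.573
endloop
endfacet
facet normal -0.054 -0.853 -0.518
outer loop
vertex -1.088 -0.311 -2.082
vertex -0.806 -0.581 -1.667
vertex -1.355 -0.478 -1.779
endloop
endfacet
facet normal -0.790 0.353 -0.501
outer loop
vertex -1.088 -0.311 -2.082
vertex -1.355 -0.478 -1.779
vertex -0.977 1.49 -0.989
endloop
endfacet
facet normal -0.790 0.353 -0.501
outer loop
vertex -0.977 1.49 -0.989
vertex -1.355 -0.478 -1.779
vertex -1.244 1.323 -0.686
endloop
endfacet
facet normal 0.052 0.854 0.517
outer loop
vertex -0.977 1.49 -0.989
vertex -1.244 1.323 -0.686
vertex -0.694 1.221 -0.573
endloop
endfacet
facet normal -0.054 -0.854 -0.518
outer loop
vertex -1.355 -0.478 -1.779
vertex -0.806 -0.581 -1.667
vertex -1.299 -0.705 -1.411
endloop
endfacet
facet normal -0.990 -0.022 0.137
outer loop
vertex -1.355 -0.478 -1.779
vertex -1.299 -0.705 -1.411
vertex -1.244 1.323 -0.686
endloop
endfacet
facet normal -0.990 -0.022 0.137
outer loop
vertex -1.244 1.323 -0.686
vertex -1.299 -0.705 -1.411
vertex -1.188 1.096 -0.318
endloop
endfacet
facet normal 0.052 0.853 0.519
outer loop
vertex -1.244 1.323 -0.686
vertex -1.188 1.096 -0.318
vertex -0.694 1.221 -0.573
endloop
endfacet
facet normal -0.053 -0.854 -0.517
outer loop
vertex -1.299 -0.705 -1.411
vertex -0.806 -0.581 -1.667
vertex -0.955 -0.859 -1.192
endloop
endfacet
facet normal -0.612 -0.382 0.692
outer loop
vertex -1.299 -0.705 -1.411
vertex -0.955 -0.859 -1.192
vertex -1.188 1.096 -0.318
endloop
endfacet
facet normal -0.612 -0.382 0.692
outer loop
vertex -1.188 1.096 -0.318
vertex -0.955 -0.859 -1.192
vertex -0.844 0.942 -0.099
endloop
endfacet
facet normal 0.052 0.853 0.519
outer loop
vertex -1.188 1.096 -0.318
vertex -0.844 0.942 -0.099
vertex -0.694 1.221 -0.573
endloop
endfacet
facet normal -0.053 -0.855 -0.517
outer loop
vertex -0.955 -0.859 -1.192
vertex -0.806 -0.581 -1.667
vertex -0.523 -0.85 -1.251
endloop
endfacet
facet normal 0.126 -0.520 0.845
outer loop
vertex -0.955 -0.859 -1.192
vertex -0.523 -0.85 -1.251
vertex -0.844 0.942 -0.099
endloop
endfacet
facet normal 0.126 -0.520 0.845
outer loop
vertex -0.844 0.942 -0.099
vertex -0.523 -0.85 -1.251
vertex -0.412 0.951 -0.158
endloop
endfacet
facet normal 0.053 0.853 0.519
outer loop
vertex -0.844 0.942 -0.099
vertex -0.412 0.951 -0.158
vertex -0.694 1.221 -0.573
endloop
endfacet
facet normal -0.052 -0.854 -0.517
outer loop
vertex -0.523 -0.85 -1.251
vertex -0.806 -0.581 -1.667
vertex -0.256 -0.683 -1.554
endloop
endfacet
facet normal 0.790 -0.353 0.501
outer loop
vertex -0.523 -0.85 -1.251
vertex -0.256 -0.683 -1.554
vertex -0.412 0.951 -0.158
endloop
endfacet
facet normal 0.790 -0.353 0.501
outer loop
vertex -0.412 0.951 -0.158
vertex -0.256 -0.683 -1.554
vertex -0.145 1.118 -0.461
endloop
endfacet
facet normal 0.054 0.853 0.518
outer loop
vertex -0.412 0.951 -0.158
vertex -0.145 1.118 -0.461
vertex -0.694 1.221 -0.573
endloop
endfacet
facet normal -0.914 0.403 0.041
outer loop
vertex -2.638 -3.645 -2.103
vertex -2.261 -2.785 -2.155
vertex -2.7 -3.68 -3.141
endloop
endfacet
facet normal -0.402 -0.914 0.055
outer loop
vertex -1.219 -4.335 -3.205
vertex -2.638 -3.645 -2.103
vertex -2.7 -3.68 -3.141
endloop
endfacet
facet normal -0.914 0.404 0.040
outer loop
vertex -2.7 -3.68 -3.141
vertex -2.261 -2.785 -2.155
vertex -2.322 -2.821 -3.192
endloop
endfacet
facet normal -0.058 -0.034 -0.998
outer loop
vertex -2.322 -2.821 -3.192
vertex -1.219 -4.335 -3.205
vertex -2.7 -3.68 -3.141
endloop
endfacet
facet normal 0.058 0.035 0.998
outer loop
vertex -2.638 -3.645 -2.103
vertex -0.78 -3.44 -2.219
vertex -2.261 -2.785 -2.155
endloop
endfacet
facet normal -0.402 -0.914 0.055
outer loop
vertex -1.158 -4.299 -2.168
vertex -2.638 -3.645 -2.103
vertex -1.219 -4.335 -3.205
endloop
endfacet
facet normal 0.059 0.033 0.998
outer loop
vertex -1.158 -4.299 -2.168
vertex -0.78 -3.44 -2.219
vertex -2.638 -3.645 -2.103
endloop
endfacet
facet normal 0.402 0.914 -0.055
outer loop
vertex -2.261 -2.785 -2.155
vertex -0.78 -3.44 -2.219
vertex -2.322 -2.821 -3.192
endloop
endfacet
facet normal -0.059 -0.034 -0.998
outer loop
vertex -0.842 -3.475 -3.257
vertex -1.219 -4.335 -3.205
vertex -2.322 -2.821 -3.192
endloop
endfacet
facet normal 0.402 0.914 -0.055
outer loop
vertex -2.322 -2.821 -3.192
vertex -0.78 -3.44 -2.219
vertex -0.842 -3.475 -3.257
endloop
endfacet
facet normal 0.914 -0.403 -0.040
outer loop
vertex -0.842 -3.475 -3.257
vertex -1.158 -4.299 -2.168
vertex -1.219 -4.335 -3.205
endloop
endfacet
facet normal 0.914 -0.404 -0.041
outer loop
vertex -0.78 -3.44 -2.219
vertex -1.158 -4.299 -2.168
vertex -0.842 -3.475 -3.257
endloop
endfacet

endsolid


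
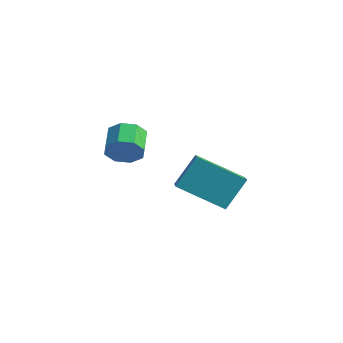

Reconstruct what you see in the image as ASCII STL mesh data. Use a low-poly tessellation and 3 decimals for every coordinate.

solid 
facet normal 0.558 -0.749 -0.357
outer loop
vertex 2.991 -3.245 1.809
vertex 2.547 -3.282 1.193
vertex 3.178 -2.901 1.38
endloop
endfacet
facet normal 0.765 0.297 0.572
outer loop
vertex 2.991 -3.245 1.809
vertex 3.178 -2.901 1.38
vertex 2.377 -2.422 2.203
endloop
endfacet
facet normal 0.765 0.297 0.571
outer loop
vertex 2.377 -2.422 2.203
vertex 3.178 -2.901 1.38
vertex 2.564 -2.077 1.773
endloop
endfacet
facet normal -0.558 0.749 0.358
outer loop
vertex 2.377 -2.422 2.203
vertex 2.564 -2.077 1.773
vertex 1.933 -2.458 1.587
endloop
endfacet
facet normal 0.558 -0.748 -0.359
outer loop
vertex 3.178 -2.901 1.38
vertex 2.547 -3.282 1.193
vertex 2.995 -2.779 0.841
endloop
endfacet
facet normal 0.768 0.629 -0.118
outer loop
vertex 3.178 -2.901 1.38
vertex 2.995 -2.779 0.841
vertex 2.564 -2.077 1.773
endloop
endfacet
facet normal 0.768 0.630 -0.119
outer loop
vertex 2.564 -2.077 1.773
vertex 2.995 -2.779 0.841
vertex 2.381 -1.956 1.234
endloop
endfacet
facet normal -0.558 0.749 0.358
outer loop
vertex 2.564 -2.077 1.773
vertex 2.381 -1.956 1.234
vertex 1.933 -2.458 1.587
endloop
endfacet
facet normal 0.559 -0.748 -0.358
outer loop
vertex 2.995 -2.779 0.841
vertex 2.547 -3.282 1.193
vertex 2.55 -2.952 0.508
endloop
endfacet
facet normal 0.322 0.593 -0.738
outer loop
vertex 2.995 -2.779 0.841
vertex 2.55 -2.952 0.508
vertex 2.381 -1.956 1.234
endloop
endfacet
facet normal 0.321 0.593 -0.739
outer loop
vertex 2.381 -1.956 1.234
vertex 2.55 -2.952 0.508
vertex 1.936 -2.129 0.902
endloop
endfacet
facet normal -0.558 0.749 0.357
outer loop
vertex 2.381 -1.956 1.234
vertex 1.936 -2.129 0.902
vertex 1.933 -2.458 1.587
endloop
endfacet
facet normal 0.558 -0.749 -0.358
outer loop
vertex 2.55 -2.952 0.508
vertex 2.547 -3.282 1.193
vertex 2.103 -3.318 0.577
endloop
endfacet
facet normal -0.314 0.209 -0.926
outer loop
vertex 2.55 -2.952 0.508
vertex 2.103 -3.318 0.577
vertex 1.936 -2.129 0.902
endloop
endfacet
facet normal -0.314 0.209 -0.926
outer loop
vertex 1.936 -2.129 0.902
vertex 2.103 -3.318 0.577
vertex 1.489 -2.495 0.971
endloop
endfacet
facet normal -0.558 0.749 0.357
outer loop
vertex 1.936 -2.129 0.902
vertex 1.489 -2.495 0.971
vertex 1.933 -2.458 1.587
endloop
endfacet
facet normal 0.558 -0.749 -0.358
outer loop
vertex 2.103 -3.318 0.577
vertex 2.547 -3.282 1.193
vertex 1.916 -3.663 1.007
endloop
endfacet
facet normal -0.765 -0.297 -0.571
outer loop
vertex 2.103 -3.318 0.577
vertex 1.916 -3.663 1.007
vertex 1.489 -2.495 0.971
endloop
endfacet
facet normal -0.765 -0.297 -0.572
outer loop
vertex 1.489 -2.495 0.971
vertex 1.916 -3.663 1.007
vertex 1.302 -2.839 1.4
endloop
endfacet
facet normal -0.558 0.749 0.357
outer loop
vertex 1.489 -2.495 0.971
vertex 1.302 -2.839 1.4
vertex 1.933 -2.458 1.587
endloop
endfacet
facet normal 0.558 -0.749 -0.358
outer loop
vertex 1.916 -3.663 1.007
vertex 2.547 -3.282 1.193
vertex 2.099 -3.784 1.546
endloop
endfacet
facet normal -0.768 -0.629 0.119
outer loop
vertex 1.916 -3.663 1.007
vertex 2.099 -3.784 1.546
vertex 1.302 -2.839 1.4
endloop
endfacet
facet normal -0.768 -0.629 0.118
outer loop
vertex 1.302 -2.839 1.4
vertex 2.099 -3.784 1.546
vertex 1.485 -2.961 1.939
endloop
endfacet
facet normal -0.558 0.748 0.359
outer loop
vertex 1.302 -2.839 1.4
vertex 1.485 -2.961 1.939
vertex 1.933 -2.458 1.587
endloop
endfacet
facet normal 0.558 -0.749 -0.357
outer loop
vertex 2.099 -3.784 1.546
vertex 2.547 -3.282 1.193
vertex 2.544 -3.611 1.878
endloop
endfacet
facet normal -0.321 -0.592 0.739
outer loop
vertex 2.099 -3.784 1.546
vertex 2.544 -3.611 1.878
vertex 1.485 -2.961 1.939
endloop
endfacet
facet normal -0.322 -0.593 0.738
outer loop
vertex 1.485 -2.961 1.939
vertex 2.544 -3.611 1.878
vertex 1.93 -2.788 2.272
endloop
endfacet
facet normal -0.559 0.748 0.358
outer loop
vertex 1.485 -2.961 1.939
vertex 1.93 -2.788 2.272
vertex 1.933 -2.458 1.587
endloop
endfacet
facet normal 0.558 -0.749 -0.357
outer loop
vertex 2.544 -3.611 1.878
vertex 2.547 -3.282 1.193
vertex 2.991 -3.245 1.809
endloop
endfacet
facet normal 0.314 -0.209 0.926
outer loop
vertex 2.544 -3.611 1.878
vertex 2.991 -3.245 1.809
vertex 1.93 -2.788 2.272
endloop
endfacet
facet normal 0.314 -0.209 0.926
outer loop
vertex 1.93 -2.788 2.272
vertex 2.991 -3.245 1.809
vertex 2.377 -2.422 2.203
endloop
endfacet
facet normal -0.558 0.749 0.358
outer loop
vertex 1.93 -2.788 2.272
vertex 2.377 -2.422 2.203
vertex 1.933 -2.458 1.587
endloop
endfacet
facet normal -0.636 0.663 -0.395
outer loop
vertex 1.634 0.5 -2.473
vertex 1.862 1.477 -1.201
vertex 3.295 1.472 -3.518
endloop
endfacet
facet normal -0.141 -0.603 -0.785
outer loop
vertex 3.938 0.803 -3.119
vertex 1.634 0.5 -2.473
vertex 3.295 1.472 -3.518
endloop
endfacet
facet normal -0.636 0.663 -0.395
outer loop
vertex 3.295 1.472 -3.518
vertex 1.862 1.477 -1.201
vertex 3.524 2.449 -2.246
endloop
endfacet
facet normal 0.758 0.444 -0.478
outer loop
vertex 3.524 2.449 -2.246
vertex 3.938 0.803 -3.119
vertex 3.295 1.472 -3.518
endloop
endfacet
facet normal -0.758 -0.444 0.477
outer loop
vertex 1.634 0.5 -2.473
vertex 2.505 0.808 -0.802
vertex 1.862 1.477 -1.201
endloop
endfacet
facet normal -0.141 -0.603 -0.785
outer loop
vertex 2.276 -0.169 -2.074
vertex 1.634 0.5 -2.473
vertex 3.938 0.803 -3.119
endloop
endfacet
facet normal -0.759 -0.443 0.477
outer loop
vertex 2.276 -0.169 -2.074
vertex 2.505 0.808 -0.802
vertex 1.634 0.5 -2.473
endloop
endfacet
facet normal 0.141 0.603 0.785
outer loop
vertex 1.862 1.477 -1.201
vertex 2.505 0.808 -0.802
vertex 3.524 2.449 -2.246
endloop
endfacet
facet normal 0.759 0.444 -0.477
outer loop
vertex 4.166 1.78 -1.847
vertex 3.938 0.803 -3.119
vertex 3.524 2.449 -2.246
endloop
endfacet
facet normal 0.141 0.603 0.785
outer loop
vertex 3.524 2.449 -2.246
vertex 2.505 0.808 -0.802
vertex 4.166 1.78 -1.847
endloop
endfacet
facet normal 0.636 -0.663 0.395
outer loop
vertex 4.166 1.78 -1.847
vertex 2.276 -0.169 -2.074
vertex 3.938 0.803 -3.119
endloop
endfacet
facet normal 0.636 -0.663 0.395
outer loop
vertex 2.505 0.808 -0.802
vertex 2.276 -0.169 -2.074
vertex 4.166 1.78 -1.847
endloop
endfacet

endsolid


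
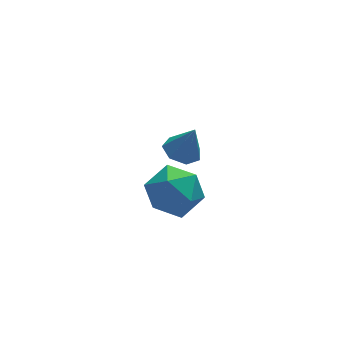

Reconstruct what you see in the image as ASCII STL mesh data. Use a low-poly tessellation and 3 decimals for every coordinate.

solid 
facet normal -0.814 -0.265 0.518
outer loop
vertex -3.44 -0.754 3.579
vertex -3.243 -1.893 3.305
vertex -2.768 -1.428 4.29
endloop
endfacet
facet normal -0.517 0.322 0.793
outer loop
vertex -3.44 -0.754 3.579
vertex -2.768 -1.428 4.29
vertex -2.443 -0.311 4.049
endloop
endfacet
facet normal -0.498 0.820 0.283
outer loop
vertex -3.44 -0.754 3.579
vertex -2.443 -0.311 4.049
vertex -2.717 -0.086 2.915
endloop
endfacet
facet normal -0.783 0.540 -0.309
outer loop
vertex -3.44 -0.754 3.579
vertex -2.717 -0.086 2.915
vertex -3.211 -1.064 2.455
endloop
endfacet
facet normal -0.978 -0.130 -0.163
outer loop
vertex -3.44 -0.754 3.579
vertex -3.211 -1.064 2.455
vertex -3.243 -1.893 3.305
endloop
endfacet
facet normal 0.156 0.165 0.974
outer loop
vertex -2.443 -0.311 4.049
vertex -2.768 -1.428 4.29
vertex -1.629 -1.176 4.065
endloop
endfacet
facet normal -0.324 -0.785 0.527
outer loop
vertex -2.768 -1.428 4.29
vertex -3.243 -1.893 3.305
vertex -2.123 -2.154 3.605
endloop
endfacet
facet normal -0.591 -0.566 -0.575
outer loop
vertex -3.243 -1.893 3.305
vertex -3.211 -1.064 2.455
vertex -2.397 -1.929 2.471
endloop
endfacet
facet normal -0.275 0.519 -0.809
outer loop
vertex -3.211 -1.064 2.455
vertex -2.717 -0.086 2.915
vertex -2.072 -0.812 2.23
endloop
endfacet
facet normal 0.187 0.971 0.148
outer loop
vertex -2.717 -0.086 2.915
vertex -2.443 -0.311 4.049
vertex -1.597 -0.347 3.215
endloop
endfacet
facet normal 0.783 -0.540 0.309
outer loop
vertex -1.4 -1.486 2.941
vertex -1.629 -1.176 4.065
vertex -2.123 -2.154 3.605
endloop
endfacet
facet normal 0.498 -0.820 -0.283
outer loop
vertex -1.4 -1.486 2.941
vertex -2.123 -2.154 3.605
vertex -2.397 -1.929 2.471
endloop
endfacet
facet normal 0.517 -0.322 -0.793
outer loop
vertex -1.4 -1.486 2.941
vertex -2.397 -1.929 2.471
vertex -2.072 -0.812 2.23
endloop
endfacet
facet normal 0.814 0.265 -0.518
outer loop
vertex -1.4 -1.486 2.941
vertex -2.072 -0.812 2.23
vertex -1.597 -0.347 3.215
endloop
endfacet
facet normal 0.978 0.130 0.163
outer loop
vertex -1.4 -1.486 2.941
vertex -1.597 -0.347 3.215
vertex -1.629 -1.176 4.065
endloop
endfacet
facet normal 0.275 -0.519 0.809
outer loop
vertex -2.123 -2.154 3.605
vertex -1.629 -1.176 4.065
vertex -2.768 -1.428 4.29
endloop
endfacet
facet normal -0.187 -0.971 -0.148
outer loop
vertex -2.397 -1.929 2.471
vertex -2.123 -2.154 3.605
vertex -3.243 -1.893 3.305
endloop
endfacet
facet normal -0.156 -0.165 -0.974
outer loop
vertex -2.072 -0.812 2.23
vertex -2.397 -1.929 2.471
vertex -3.211 -1.064 2.455
endloop
endfacet
facet normal 0.324 0.785 -0.527
outer loop
vertex -1.597 -0.347 3.215
vertex -2.072 -0.812 2.23
vertex -2.717 -0.086 2.915
endloop
endfacet
facet normal 0.591 0.566 0.575
outer loop
vertex -1.629 -1.176 4.065
vertex -1.597 -0.347 3.215
vertex -2.443 -0.311 4.049
endloop
endfacet
facet normal -0.321 0.125 -0.939
outer loop
vertex -0.024 3.423 0.664
vertex -0.784 3.282 0.905
vertex -0.39 3.988 0.864
endloop
endfacet
facet normal 0.851 0.463 0.248
outer loop
vertex -0.024 3.423 0.664
vertex -0.39 3.988 0.864
vertex -0.316 3.098 2.275
endloop
endfacet
facet normal -0.321 0.124 -0.939
outer loop
vertex -0.39 3.988 0.864
vertex -0.784 3.282 0.905
vertex -1.053 4.022 1.095
endloop
endfacet
facet normal 0.221 0.830 0.512
outer loop
vertex -0.39 3.988 0.864
vertex -1.053 4.022 1.095
vertex -0.316 3.098 2.275
endloop
endfacet
facet normal -0.321 0.124 -0.939
outer loop
vertex -1.053 4.022 1.095
vertex -0.784 3.282 0.905
vertex -1.513 3.498 1.183
endloop
endfacet
facet normal -0.468 0.530 0.707
outer loop
vertex -1.053 4.022 1.095
vertex -1.513 3.498 1.183
vertex -0.316 3.098 2.275
endloop
endfacet
facet normal -0.321 0.126 -0.939
outer loop
vertex -1.513 3.498 1.183
vertex -0.784 3.282 0.905
vertex -1.425 2.812 1.061
endloop
endfacet
facet normal -0.696 -0.211 0.686
outer loop
vertex -1.513 3.498 1.183
vertex -1.425 2.812 1.061
vertex -0.316 3.098 2.275
endloop
endfacet
facet normal -0.321 0.126 -0.939
outer loop
vertex -1.425 2.812 1.061
vertex -0.784 3.282 0.905
vertex -0.854 2.479 0.821
endloop
endfacet
facet normal -0.292 -0.836 0.464
outer loop
vertex -1.425 2.812 1.061
vertex -0.854 2.479 0.821
vertex -0.316 3.098 2.275
endloop
endfacet
facet normal -0.321 0.126 -0.939
outer loop
vertex -0.854 2.479 0.821
vertex -0.784 3.282 0.905
vertex -0.23 2.751 0.644
endloop
endfacet
facet normal 0.440 -0.873 0.209
outer loop
vertex -0.854 2.479 0.821
vertex -0.23 2.751 0.644
vertex -0.316 3.098 2.275
endloop
endfacet
facet normal -0.321 0.126 -0.939
outer loop
vertex -0.23 2.751 0.644
vertex -0.784 3.282 0.905
vertex -0.024 3.423 0.664
endloop
endfacet
facet normal 0.949 -0.294 0.113
outer loop
vertex -0.23 2.751 0.644
vertex -0.024 3.423 0.664
vertex -0.316 3.098 2.275
endloop
endfacet

endsolid


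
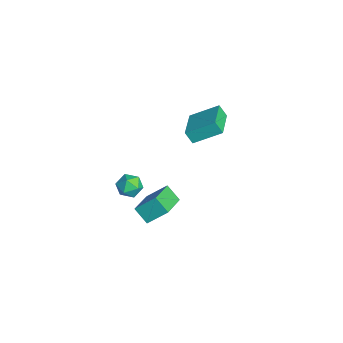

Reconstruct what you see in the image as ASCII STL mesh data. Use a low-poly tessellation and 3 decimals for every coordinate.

solid 
facet normal -0.925 0.327 -0.194
outer loop
vertex -0.336 3.293 3.101
vertex -0.001 4.759 3.977
vertex -0.073 3.636 2.427
endloop
endfacet
facet normal -0.193 -0.842 -0.504
outer loop
vertex 1.721 3.001 2.803
vertex -0.336 3.293 3.101
vertex -0.073 3.636 2.427
endloop
endfacet
facet normal -0.925 0.327 -0.194
outer loop
vertex -0.073 3.636 2.427
vertex -0.001 4.759 3.977
vertex 0.261 5.101 3.303
endloop
endfacet
facet normal 0.328 0.429 -0.842
outer loop
vertex 0.261 5.101 3.303
vertex 1.721 3.001 2.803
vertex -0.073 3.636 2.427
endloop
endfacet
facet normal -0.328 -0.428 0.842
outer loop
vertex -0.336 3.293 3.101
vertex 1.793 4.124 4.353
vertex -0.001 4.759 3.977
endloop
endfacet
facet normal -0.192 -0.843 -0.503
outer loop
vertex 1.459 2.659 3.477
vertex -0.336 3.293 3.101
vertex 1.721 3.001 2.803
endloop
endfacet
facet normal -0.328 -0.429 0.842
outer loop
vertex 1.459 2.659 3.477
vertex 1.793 4.124 4.353
vertex -0.336 3.293 3.101
endloop
endfacet
facet normal 0.193 0.843 0.503
outer loop
vertex -0.001 4.759 3.977
vertex 1.793 4.124 4.353
vertex 0.261 5.101 3.303
endloop
endfacet
facet normal 0.328 0.428 -0.842
outer loop
vertex 2.056 4.467 3.679
vertex 1.721 3.001 2.803
vertex 0.261 5.101 3.303
endloop
endfacet
facet normal 0.192 0.842 0.504
outer loop
vertex 0.261 5.101 3.303
vertex 1.793 4.124 4.353
vertex 2.056 4.467 3.679
endloop
endfacet
facet normal 0.925 -0.327 0.194
outer loop
vertex 2.056 4.467 3.679
vertex 1.459 2.659 3.477
vertex 1.721 3.001 2.803
endloop
endfacet
facet normal 0.925 -0.327 0.194
outer loop
vertex 1.793 4.124 4.353
vertex 1.459 2.659 3.477
vertex 2.056 4.467 3.679
endloop
endfacet
facet normal -0.361 0.925 0.119
outer loop
vertex -1.464 1.051 -3.738
vertex -2.204 0.746 -3.614
vertex -1.703 0.861 -2.988
endloop
endfacet
facet normal 0.322 0.888 0.328
outer loop
vertex -1.464 1.051 -3.738
vertex -1.703 0.861 -2.988
vertex -0.953 0.679 -3.232
endloop
endfacet
facet normal 0.710 0.666 -0.228
outer loop
vertex -1.464 1.051 -3.738
vertex -0.953 0.679 -3.232
vertex -0.99 0.453 -4.009
endloop
endfacet
facet normal 0.268 0.566 -0.780
outer loop
vertex -1.464 1.051 -3.738
vertex -0.99 0.453 -4.009
vertex -1.763 0.494 -4.245
endloop
endfacet
facet normal -0.394 0.725 -0.565
outer loop
vertex -1.464 1.051 -3.738
vertex -1.763 0.494 -4.245
vertex -2.204 0.746 -3.614
endloop
endfacet
facet normal 0.370 0.395 0.841
outer loop
vertex -0.953 0.679 -3.232
vertex -1.703 0.861 -2.988
vertex -1.377 0.146 -2.795
endloop
endfacet
facet normal -0.734 0.455 0.504
outer loop
vertex -1.703 0.861 -2.988
vertex -2.204 0.746 -3.614
vertex -2.15 0.187 -3.031
endloop
endfacet
facet normal -0.787 0.132 -0.603
outer loop
vertex -2.204 0.746 -3.614
vertex -1.763 0.494 -4.245
vertex -2.187 -0.039 -3.808
endloop
endfacet
facet normal 0.283 -0.127 -0.950
outer loop
vertex -1.763 0.494 -4.245
vertex -0.99 0.453 -4.009
vertex -1.437 -0.221 -4.052
endloop
endfacet
facet normal 0.998 0.036 -0.058
outer loop
vertex -0.99 0.453 -4.009
vertex -0.953 0.679 -3.232
vertex -0.936 -0.106 -3.426
endloop
endfacet
facet normal -0.268 -0.566 0.780
outer loop
vertex -1.676 -0.411 -3.302
vertex -1.377 0.146 -2.795
vertex -2.15 0.187 -3.031
endloop
endfacet
facet normal -0.710 -0.666 0.228
outer loop
vertex -1.676 -0.411 -3.302
vertex -2.15 0.187 -3.031
vertex -2.187 -0.039 -3.808
endloop
endfacet
facet normal -0.322 -0.888 -0.328
outer loop
vertex -1.676 -0.411 -3.302
vertex -2.187 -0.039 -3.808
vertex -1.437 -0.221 -4.052
endloop
endfacet
facet normal 0.361 -0.925 -0.119
outer loop
vertex -1.676 -0.411 -3.302
vertex -1.437 -0.221 -4.052
vertex -0.936 -0.106 -3.426
endloop
endfacet
facet normal 0.394 -0.725 0.565
outer loop
vertex -1.676 -0.411 -3.302
vertex -0.936 -0.106 -3.426
vertex -1.377 0.146 -2.795
endloop
endfacet
facet normal -0.283 0.127 0.950
outer loop
vertex -2.15 0.187 -3.031
vertex -1.377 0.146 -2.795
vertex -1.703 0.861 -2.988
endloop
endfacet
facet normal -0.998 -0.036 0.058
outer loop
vertex -2.187 -0.039 -3.808
vertex -2.15 0.187 -3.031
vertex -2.204 0.746 -3.614
endloop
endfacet
facet normal -0.370 -0.395 -0.841
outer loop
vertex -1.437 -0.221 -4.052
vertex -2.187 -0.039 -3.808
vertex -1.763 0.494 -4.245
endloop
endfacet
facet normal 0.734 -0.455 -0.504
outer loop
vertex -0.936 -0.106 -3.426
vertex -1.437 -0.221 -4.052
vertex -0.99 0.453 -4.009
endloop
endfacet
facet normal 0.787 -0.132 0.603
outer loop
vertex -1.377 0.146 -2.795
vertex -0.936 -0.106 -3.426
vertex -0.953 0.679 -3.232
endloop
endfacet
facet normal -0.580 -0.475 0.662
outer loop
vertex 3.192 0.79 0.147
vertex 1.714 1.698 -0.496
vertex 2.966 -0.247 -0.796
endloop
endfacet
facet normal 0.799 -0.490 0.348
outer loop
vertex 3.586 0.262 -1.504
vertex 3.192 0.79 0.147
vertex 2.966 -0.247 -0.796
endloop
endfacet
facet normal -0.580 -0.475 0.662
outer loop
vertex 2.966 -0.247 -0.796
vertex 1.714 1.698 -0.496
vertex 1.488 0.661 -1.439
endloop
endfacet
facet normal -0.159 -0.730 -0.664
outer loop
vertex 1.488 0.661 -1.439
vertex 3.586 0.262 -1.504
vertex 2.966 -0.247 -0.796
endloop
endfacet
facet normal 0.159 0.730 0.664
outer loop
vertex 3.192 0.79 0.147
vertex 2.334 2.207 -1.204
vertex 1.714 1.698 -0.496
endloop
endfacet
facet normal 0.799 -0.490 0.348
outer loop
vertex 3.812 1.299 -0.561
vertex 3.192 0.79 0.147
vertex 3.586 0.262 -1.504
endloop
endfacet
facet normal 0.159 0.730 0.664
outer loop
vertex 3.812 1.299 -0.561
vertex 2.334 2.207 -1.204
vertex 3.192 0.79 0.147
endloop
endfacet
facet normal -0.799 0.490 -0.348
outer loop
vertex 1.714 1.698 -0.496
vertex 2.334 2.207 -1.204
vertex 1.488 0.661 -1.439
endloop
endfacet
facet normal -0.159 -0.730 -0.664
outer loop
vertex 2.108 1.17 -2.147
vertex 3.586 0.262 -1.504
vertex 1.488 0.661 -1.439
endloop
endfacet
facet normal -0.799 0.490 -0.348
outer loop
vertex 1.488 0.661 -1.439
vertex 2.334 2.207 -1.204
vertex 2.108 1.17 -2.147
endloop
endfacet
facet normal 0.580 0.475 -0.662
outer loop
vertex 2.108 1.17 -2.147
vertex 3.812 1.299 -0.561
vertex 3.586 0.262 -1.504
endloop
endfacet
facet normal 0.580 0.475 -0.662
outer loop
vertex 2.334 2.207 -1.204
vertex 3.812 1.299 -0.561
vertex 2.108 1.17 -2.147
endloop
endfacet

endsolid


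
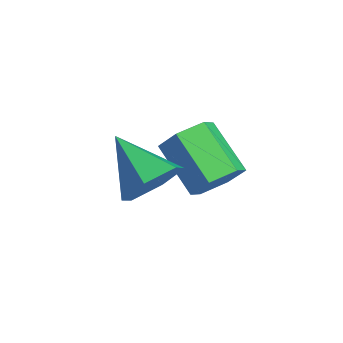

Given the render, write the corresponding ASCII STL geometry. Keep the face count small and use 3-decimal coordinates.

solid 
facet normal 0.827 0.202 -0.524
outer loop
vertex 2.432 1.419 -0.838
vertex 1.907 1.942 -1.465
vertex 2.297 2.368 -0.686
endloop
endfacet
facet normal 0.545 -0.057 0.837
outer loop
vertex 2.432 1.419 -0.838
vertex 2.297 2.368 -0.686
vertex 0.778 1.016 0.211
endloop
endfacet
facet normal 0.545 -0.058 0.836
outer loop
vertex 0.778 1.016 0.211
vertex 2.297 2.368 -0.686
vertex 0.644 1.964 0.364
endloop
endfacet
facet normal -0.827 -0.202 0.525
outer loop
vertex 0.778 1.016 0.211
vertex 0.644 1.964 0.364
vertex 0.253 1.538 -0.415
endloop
endfacet
facet normal 0.827 0.202 -0.525
outer loop
vertex 2.297 2.368 -0.686
vertex 1.907 1.942 -1.465
vertex 1.772 2.89 -1.312
endloop
endfacet
facet normal 0.152 0.818 0.555
outer loop
vertex 2.297 2.368 -0.686
vertex 1.772 2.89 -1.312
vertex 0.644 1.964 0.364
endloop
endfacet
facet normal 0.153 0.818 0.555
outer loop
vertex 0.644 1.964 0.364
vertex 1.772 2.89 -1.312
vertex 0.119 2.487 -0.262
endloop
endfacet
facet normal -0.827 -0.201 0.525
outer loop
vertex 0.644 1.964 0.364
vertex 0.119 2.487 -0.262
vertex 0.253 1.538 -0.415
endloop
endfacet
facet normal 0.827 0.202 -0.525
outer loop
vertex 1.772 2.89 -1.312
vertex 1.907 1.942 -1.465
vertex 1.382 2.464 -2.091
endloop
endfacet
facet normal -0.393 0.875 -0.282
outer loop
vertex 1.772 2.89 -1.312
vertex 1.382 2.464 -2.091
vertex 0.119 2.487 -0.262
endloop
endfacet
facet normal -0.392 0.876 -0.282
outer loop
vertex 0.119 2.487 -0.262
vertex 1.382 2.464 -2.091
vertex -0.272 2.061 -1.042
endloop
endfacet
facet normal -0.827 -0.201 0.525
outer loop
vertex 0.119 2.487 -0.262
vertex -0.272 2.061 -1.042
vertex 0.253 1.538 -0.415
endloop
endfacet
facet normal 0.827 0.202 -0.525
outer loop
vertex 1.382 2.464 -2.091
vertex 1.907 1.942 -1.465
vertex 1.516 1.516 -2.244
endloop
endfacet
facet normal -0.545 0.058 -0.837
outer loop
vertex 1.382 2.464 -2.091
vertex 1.516 1.516 -2.244
vertex -0.272 2.061 -1.042
endloop
endfacet
facet normal -0.545 0.056 -0.836
outer loop
vertex -0.272 2.061 -1.042
vertex 1.516 1.516 -2.244
vertex -0.137 1.112 -1.194
endloop
endfacet
facet normal -0.827 -0.202 0.524
outer loop
vertex -0.272 2.061 -1.042
vertex -0.137 1.112 -1.194
vertex 0.253 1.538 -0.415
endloop
endfacet
facet normal 0.827 0.201 -0.525
outer loop
vertex 1.516 1.516 -2.244
vertex 1.907 1.942 -1.465
vertex 2.041 0.993 -1.618
endloop
endfacet
facet normal -0.153 -0.818 -0.555
outer loop
vertex 1.516 1.516 -2.244
vertex 2.041 0.993 -1.618
vertex -0.137 1.112 -1.194
endloop
endfacet
facet normal -0.153 -0.818 -0.554
outer loop
vertex -0.137 1.112 -1.194
vertex 2.041 0.993 -1.618
vertex 0.388 0.59 -0.568
endloop
endfacet
facet normal -0.827 -0.202 0.525
outer loop
vertex -0.137 1.112 -1.194
vertex 0.388 0.59 -0.568
vertex 0.253 1.538 -0.415
endloop
endfacet
facet normal 0.827 0.201 -0.525
outer loop
vertex 2.041 0.993 -1.618
vertex 1.907 1.942 -1.465
vertex 2.432 1.419 -0.838
endloop
endfacet
facet normal 0.392 -0.876 0.282
outer loop
vertex 2.041 0.993 -1.618
vertex 2.432 1.419 -0.838
vertex 0.388 0.59 -0.568
endloop
endfacet
facet normal 0.392 -0.875 0.282
outer loop
vertex 0.388 0.59 -0.568
vertex 2.432 1.419 -0.838
vertex 0.778 1.016 0.211
endloop
endfacet
facet normal -0.827 -0.202 0.525
outer loop
vertex 0.388 0.59 -0.568
vertex 0.778 1.016 0.211
vertex 0.253 1.538 -0.415
endloop
endfacet
facet normal 0.821 0.280 -0.498
outer loop
vertex 4.61 -1.383 2.006
vertex 3.994 -0.886 1.271
vertex 4.338 -0.346 2.141
endloop
endfacet
facet normal 0.110 -0.100 0.989
outer loop
vertex 4.61 -1.383 2.006
vertex 4.338 -0.346 2.141
vertex 2.386 -1.434 2.249
endloop
endfacet
facet normal 0.820 0.281 -0.498
outer loop
vertex 4.338 -0.346 2.141
vertex 3.994 -0.886 1.271
vertex 3.722 0.151 1.407
endloop
endfacet
facet normal -0.318 0.640 0.700
outer loop
vertex 4.338 -0.346 2.141
vertex 3.722 0.151 1.407
vertex 2.386 -1.434 2.249
endloop
endfacet
facet normal 0.820 0.281 -0.498
outer loop
vertex 3.722 0.151 1.407
vertex 3.994 -0.886 1.271
vertex 3.378 -0.388 0.537
endloop
endfacet
facet normal -0.782 0.619 -0.075
outer loop
vertex 3.722 0.151 1.407
vertex 3.378 -0.388 0.537
vertex 2.386 -1.434 2.249
endloop
endfacet
facet normal 0.820 0.280 -0.499
outer loop
vertex 3.378 -0.388 0.537
vertex 3.994 -0.886 1.271
vertex 3.649 -1.425 0.401
endloop
endfacet
facet normal -0.817 -0.140 -0.559
outer loop
vertex 3.378 -0.388 0.537
vertex 3.649 -1.425 0.401
vertex 2.386 -1.434 2.249
endloop
endfacet
facet normal 0.820 0.280 -0.499
outer loop
vertex 3.649 -1.425 0.401
vertex 3.994 -0.886 1.271
vertex 4.266 -1.922 1.136
endloop
endfacet
facet normal -0.388 -0.881 -0.270
outer loop
vertex 3.649 -1.425 0.401
vertex 4.266 -1.922 1.136
vertex 2.386 -1.434 2.249
endloop
endfacet
facet normal 0.821 0.280 -0.498
outer loop
vertex 4.266 -1.922 1.136
vertex 3.994 -0.886 1.271
vertex 4.61 -1.383 2.006
endloop
endfacet
facet normal 0.075 -0.861 0.504
outer loop
vertex 4.266 -1.922 1.136
vertex 4.61 -1.383 2.006
vertex 2.386 -1.434 2.249
endloop
endfacet

endsolid


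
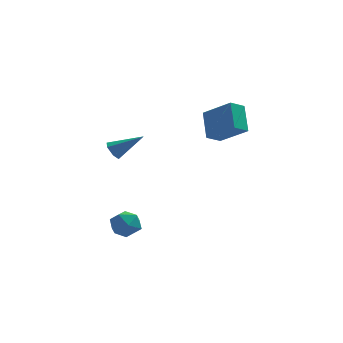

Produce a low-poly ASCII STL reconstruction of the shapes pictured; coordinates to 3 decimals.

solid 
facet normal -0.840 -0.055 -0.540
outer loop
vertex -2.083 2.389 0.436
vertex -2.347 1.973 0.889
vertex -2.431 2.634 0.953
endloop
endfacet
facet normal 0.378 0.909 -0.176
outer loop
vertex -2.083 2.389 0.436
vertex -2.431 2.634 0.953
vertex -0.633 2.087 1.991
endloop
endfacet
facet normal -0.840 -0.055 -0.540
outer loop
vertex -2.431 2.634 0.953
vertex -2.347 1.973 0.889
vertex -2.695 2.218 1.406
endloop
endfacet
facet normal -0.130 0.767 0.629
outer loop
vertex -2.431 2.634 0.953
vertex -2.695 2.218 1.406
vertex -0.633 2.087 1.991
endloop
endfacet
facet normal -0.840 -0.055 -0.539
outer loop
vertex -2.695 2.218 1.406
vertex -2.347 1.973 0.889
vertex -2.611 1.556 1.343
endloop
endfacet
facet normal -0.278 -0.126 0.952
outer loop
vertex -2.695 2.218 1.406
vertex -2.611 1.556 1.343
vertex -0.633 2.087 1.991
endloop
endfacet
facet normal -0.840 -0.056 -0.540
outer loop
vertex -2.611 1.556 1.343
vertex -2.347 1.973 0.889
vertex -2.262 1.311 0.826
endloop
endfacet
facet normal 0.081 -0.878 0.471
outer loop
vertex -2.611 1.556 1.343
vertex -2.262 1.311 0.826
vertex -0.633 2.087 1.991
endloop
endfacet
facet normal -0.840 -0.056 -0.540
outer loop
vertex -2.262 1.311 0.826
vertex -2.347 1.973 0.889
vertex -1.998 1.728 0.372
endloop
endfacet
facet normal 0.589 -0.736 -0.333
outer loop
vertex -2.262 1.311 0.826
vertex -1.998 1.728 0.372
vertex -0.633 2.087 1.991
endloop
endfacet
facet normal -0.840 -0.056 -0.540
outer loop
vertex -1.998 1.728 0.372
vertex -2.347 1.973 0.889
vertex -2.083 2.389 0.436
endloop
endfacet
facet normal 0.737 0.158 -0.657
outer loop
vertex -1.998 1.728 0.372
vertex -2.083 2.389 0.436
vertex -0.633 2.087 1.991
endloop
endfacet
facet normal -0.722 0.429 -0.543
outer loop
vertex 2.869 1.354 2.271
vertex 2.625 2.677 3.64
vertex 3.617 1.996 1.783
endloop
endfacet
facet normal 0.127 -0.690 -0.713
outer loop
vertex 5.155 1.083 2.94
vertex 2.869 1.354 2.271
vertex 3.617 1.996 1.783
endloop
endfacet
facet normal -0.722 0.429 -0.543
outer loop
vertex 3.617 1.996 1.783
vertex 2.625 2.677 3.64
vertex 3.373 3.32 3.153
endloop
endfacet
facet normal 0.680 0.584 -0.443
outer loop
vertex 3.373 3.32 3.153
vertex 5.155 1.083 2.94
vertex 3.617 1.996 1.783
endloop
endfacet
facet normal -0.680 -0.584 0.443
outer loop
vertex 2.869 1.354 2.271
vertex 4.163 1.764 4.797
vertex 2.625 2.677 3.64
endloop
endfacet
facet normal 0.127 -0.689 -0.714
outer loop
vertex 4.407 0.44 3.427
vertex 2.869 1.354 2.271
vertex 5.155 1.083 2.94
endloop
endfacet
facet normal -0.680 -0.584 0.443
outer loop
vertex 4.407 0.44 3.427
vertex 4.163 1.764 4.797
vertex 2.869 1.354 2.271
endloop
endfacet
facet normal -0.128 0.689 0.713
outer loop
vertex 2.625 2.677 3.64
vertex 4.163 1.764 4.797
vertex 3.373 3.32 3.153
endloop
endfacet
facet normal 0.680 0.584 -0.443
outer loop
vertex 4.911 2.406 4.309
vertex 5.155 1.083 2.94
vertex 3.373 3.32 3.153
endloop
endfacet
facet normal -0.126 0.689 0.713
outer loop
vertex 3.373 3.32 3.153
vertex 4.163 1.764 4.797
vertex 4.911 2.406 4.309
endloop
endfacet
facet normal 0.722 -0.429 0.543
outer loop
vertex 4.911 2.406 4.309
vertex 4.407 0.44 3.427
vertex 5.155 1.083 2.94
endloop
endfacet
facet normal 0.722 -0.429 0.543
outer loop
vertex 4.163 1.764 4.797
vertex 4.407 0.44 3.427
vertex 4.911 2.406 4.309
endloop
endfacet
facet normal 0.167 0.972 0.166
outer loop
vertex -1.673 0.188 -3.871
vertex -1.521 -0.005 -2.892
vertex -0.745 -0.028 -3.538
endloop
endfacet
facet normal 0.362 0.789 -0.496
outer loop
vertex -1.673 0.188 -3.871
vertex -0.745 -0.028 -3.538
vertex -1.074 -0.423 -4.406
endloop
endfacet
facet normal -0.209 0.520 -0.828
outer loop
vertex -1.673 0.188 -3.871
vertex -1.074 -0.423 -4.406
vertex -2.053 -0.645 -4.298
endloop
endfacet
facet normal -0.758 0.536 -0.372
outer loop
vertex -1.673 0.188 -3.871
vertex -2.053 -0.645 -4.298
vertex -2.329 -0.386 -3.362
endloop
endfacet
facet normal -0.526 0.816 0.242
outer loop
vertex -1.673 0.188 -3.871
vertex -2.329 -0.386 -3.362
vertex -1.521 -0.005 -2.892
endloop
endfacet
facet normal 0.852 0.273 -0.447
outer loop
vertex -1.074 -0.423 -4.406
vertex -0.745 -0.028 -3.538
vertex -0.551 -0.994 -3.758
endloop
endfacet
facet normal 0.536 0.569 0.623
outer loop
vertex -0.745 -0.028 -3.538
vertex -1.521 -0.005 -2.892
vertex -0.827 -0.735 -2.822
endloop
endfacet
facet normal -0.584 0.315 0.748
outer loop
vertex -1.521 -0.005 -2.892
vertex -2.329 -0.386 -3.362
vertex -1.806 -0.957 -2.714
endloop
endfacet
facet normal -0.960 -0.137 -0.245
outer loop
vertex -2.329 -0.386 -3.362
vertex -2.053 -0.645 -4.298
vertex -2.135 -1.352 -3.582
endloop
endfacet
facet normal -0.072 -0.163 -0.984
outer loop
vertex -2.053 -0.645 -4.298
vertex -1.074 -0.423 -4.406
vertex -1.359 -1.375 -4.228
endloop
endfacet
facet normal 0.758 -0.536 0.372
outer loop
vertex -1.207 -1.568 -3.249
vertex -0.551 -0.994 -3.758
vertex -0.827 -0.735 -2.822
endloop
endfacet
facet normal 0.209 -0.520 0.828
outer loop
vertex -1.207 -1.568 -3.249
vertex -0.827 -0.735 -2.822
vertex -1.806 -0.957 -2.714
endloop
endfacet
facet normal -0.362 -0.789 0.496
outer loop
vertex -1.207 -1.568 -3.249
vertex -1.806 -0.957 -2.714
vertex -2.135 -1.352 -3.582
endloop
endfacet
facet normal -0.167 -0.972 -0.166
outer loop
vertex -1.207 -1.568 -3.249
vertex -2.135 -1.352 -3.582
vertex -1.359 -1.375 -4.228
endloop
endfacet
facet normal 0.526 -0.816 -0.242
outer loop
vertex -1.207 -1.568 -3.249
vertex -1.359 -1.375 -4.228
vertex -0.551 -0.994 -3.758
endloop
endfacet
facet normal 0.960 0.137 0.245
outer loop
vertex -0.827 -0.735 -2.822
vertex -0.551 -0.994 -3.758
vertex -0.745 -0.028 -3.538
endloop
endfacet
facet normal 0.072 0.163 0.984
outer loop
vertex -1.806 -0.957 -2.714
vertex -0.827 -0.735 -2.822
vertex -1.521 -0.005 -2.892
endloop
endfacet
facet normal -0.852 -0.273 0.447
outer loop
vertex -2.135 -1.352 -3.582
vertex -1.806 -0.957 -2.714
vertex -2.329 -0.386 -3.362
endloop
endfacet
facet normal -0.536 -0.569 -0.623
outer loop
vertex -1.359 -1.375 -4.228
vertex -2.135 -1.352 -3.582
vertex -2.053 -0.645 -4.298
endloop
endfacet
facet normal 0.584 -0.315 -0.748
outer loop
vertex -0.551 -0.994 -3.758
vertex -1.359 -1.375 -4.228
vertex -1.074 -0.423 -4.406
endloop
endfacet

endsolid
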